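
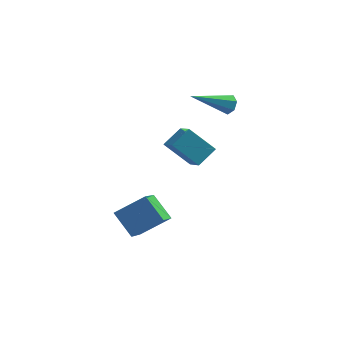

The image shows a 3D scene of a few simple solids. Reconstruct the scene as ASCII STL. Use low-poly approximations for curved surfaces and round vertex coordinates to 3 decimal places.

solid 
facet normal -0.737 0.060 0.674
outer loop
vertex -2.842 2.128 0.508
vertex -2.216 2.901 1.124
vertex -3.4 3.138 -0.192
endloop
endfacet
facet normal -0.535 -0.661 -0.526
outer loop
vertex -2.184 3.039 -1.304
vertex -2.842 2.128 0.508
vertex -3.4 3.138 -0.192
endloop
endfacet
facet normal -0.737 0.060 0.674
outer loop
vertex -3.4 3.138 -0.192
vertex -2.216 2.901 1.124
vertex -2.774 3.911 0.424
endloop
endfacet
facet normal -0.413 0.748 -0.519
outer loop
vertex -2.774 3.911 0.424
vertex -2.184 3.039 -1.304
vertex -3.4 3.138 -0.192
endloop
endfacet
facet normal 0.413 -0.748 0.519
outer loop
vertex -2.842 2.128 0.508
vertex -1.0 2.802 0.012
vertex -2.216 2.901 1.124
endloop
endfacet
facet normal -0.535 -0.661 -0.526
outer loop
vertex -1.626 2.029 -0.604
vertex -2.842 2.128 0.508
vertex -2.184 3.039 -1.304
endloop
endfacet
facet normal 0.413 -0.748 0.519
outer loop
vertex -1.626 2.029 -0.604
vertex -1.0 2.802 0.012
vertex -2.842 2.128 0.508
endloop
endfacet
facet normal 0.535 0.661 0.526
outer loop
vertex -2.216 2.901 1.124
vertex -1.0 2.802 0.012
vertex -2.774 3.911 0.424
endloop
endfacet
facet normal -0.413 0.748 -0.519
outer loop
vertex -1.558 3.812 -0.688
vertex -2.184 3.039 -1.304
vertex -2.774 3.911 0.424
endloop
endfacet
facet normal 0.535 0.661 0.526
outer loop
vertex -2.774 3.911 0.424
vertex -1.0 2.802 0.012
vertex -1.558 3.812 -0.688
endloop
endfacet
facet normal 0.737 -0.060 -0.674
outer loop
vertex -1.558 3.812 -0.688
vertex -1.626 2.029 -0.604
vertex -2.184 3.039 -1.304
endloop
endfacet
facet normal 0.737 -0.060 -0.674
outer loop
vertex -1.0 2.802 0.012
vertex -1.626 2.029 -0.604
vertex -1.558 3.812 -0.688
endloop
endfacet
facet normal -0.616 0.448 0.648
outer loop
vertex -3.508 -0.588 -1.018
vertex -3.468 1.099 -2.147
vertex -4.792 -1.125 -1.867
endloop
endfacet
facet normal -0.020 -0.831 0.556
outer loop
vertex -3.892 -1.779 -2.813
vertex -3.508 -0.588 -1.018
vertex -4.792 -1.125 -1.867
endloop
endfacet
facet normal -0.616 0.448 0.648
outer loop
vertex -4.792 -1.125 -1.867
vertex -3.468 1.099 -2.147
vertex -4.751 0.562 -2.995
endloop
endfacet
facet normal -0.787 -0.329 -0.521
outer loop
vertex -4.751 0.562 -2.995
vertex -3.892 -1.779 -2.813
vertex -4.792 -1.125 -1.867
endloop
endfacet
facet normal 0.787 0.330 0.521
outer loop
vertex -3.508 -0.588 -1.018
vertex -2.568 0.445 -3.093
vertex -3.468 1.099 -2.147
endloop
endfacet
facet normal -0.019 -0.831 0.556
outer loop
vertex -2.609 -1.242 -1.965
vertex -3.508 -0.588 -1.018
vertex -3.892 -1.779 -2.813
endloop
endfacet
facet normal 0.788 0.329 0.521
outer loop
vertex -2.609 -1.242 -1.965
vertex -2.568 0.445 -3.093
vertex -3.508 -0.588 -1.018
endloop
endfacet
facet normal 0.020 0.831 -0.556
outer loop
vertex -3.468 1.099 -2.147
vertex -2.568 0.445 -3.093
vertex -4.751 0.562 -2.995
endloop
endfacet
facet normal -0.788 -0.330 -0.520
outer loop
vertex -3.852 -0.092 -3.942
vertex -3.892 -1.779 -2.813
vertex -4.751 0.562 -2.995
endloop
endfacet
facet normal 0.020 0.831 -0.555
outer loop
vertex -4.751 0.562 -2.995
vertex -2.568 0.445 -3.093
vertex -3.852 -0.092 -3.942
endloop
endfacet
facet normal 0.616 -0.448 -0.648
outer loop
vertex -3.852 -0.092 -3.942
vertex -2.609 -1.242 -1.965
vertex -3.892 -1.779 -2.813
endloop
endfacet
facet normal 0.616 -0.448 -0.648
outer loop
vertex -2.568 0.445 -3.093
vertex -2.609 -1.242 -1.965
vertex -3.852 -0.092 -3.942
endloop
endfacet
facet normal 0.705 0.510 -0.493
outer loop
vertex -0.222 3.695 2.628
vertex -0.601 3.874 2.271
vertex -0.438 4.105 2.743
endloop
endfacet
facet normal 0.377 -0.061 0.924
outer loop
vertex -0.222 3.695 2.628
vertex -0.438 4.105 2.743
vertex -2.139 2.766 3.349
endloop
endfacet
facet normal 0.706 0.508 -0.493
outer loop
vertex -0.438 4.105 2.743
vertex -0.601 3.874 2.271
vertex -0.776 4.341 2.502
endloop
endfacet
facet normal -0.168 0.576 0.800
outer loop
vertex -0.438 4.105 2.743
vertex -0.776 4.341 2.502
vertex -2.139 2.766 3.349
endloop
endfacet
facet normal 0.706 0.509 -0.494
outer loop
vertex -0.776 4.341 2.502
vertex -0.601 3.874 2.271
vertex -0.982 4.225 2.088
endloop
endfacet
facet normal -0.704 0.693 0.156
outer loop
vertex -0.776 4.341 2.502
vertex -0.982 4.225 2.088
vertex -2.139 2.766 3.349
endloop
endfacet
facet normal 0.705 0.507 -0.496
outer loop
vertex -0.982 4.225 2.088
vertex -0.601 3.874 2.271
vertex -0.902 3.844 1.812
endloop
endfacet
facet normal -0.828 0.205 -0.523
outer loop
vertex -0.982 4.225 2.088
vertex -0.902 3.844 1.812
vertex -2.139 2.766 3.349
endloop
endfacet
facet normal 0.705 0.508 -0.495
outer loop
vertex -0.902 3.844 1.812
vertex -0.601 3.874 2.271
vertex -0.594 3.485 1.882
endloop
endfacet
facet normal -0.446 -0.524 -0.726
outer loop
vertex -0.902 3.844 1.812
vertex -0.594 3.485 1.882
vertex -2.139 2.766 3.349
endloop
endfacet
facet normal 0.706 0.507 -0.495
outer loop
vertex -0.594 3.485 1.882
vertex -0.601 3.874 2.271
vertex -0.292 3.419 2.245
endloop
endfacet
facet normal 0.154 -0.942 -0.299
outer loop
vertex -0.594 3.485 1.882
vertex -0.292 3.419 2.245
vertex -2.139 2.766 3.349
endloop
endfacet
facet normal 0.706 0.507 -0.495
outer loop
vertex -0.292 3.419 2.245
vertex -0.601 3.874 2.271
vertex -0.222 3.695 2.628
endloop
endfacet
facet normal 0.520 -0.735 0.435
outer loop
vertex -0.292 3.419 2.245
vertex -0.222 3.695 2.628
vertex -2.139 2.766 3.349
endloop
endfacet

endsolid


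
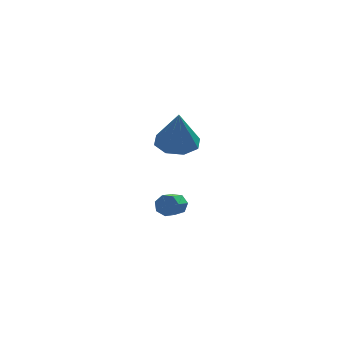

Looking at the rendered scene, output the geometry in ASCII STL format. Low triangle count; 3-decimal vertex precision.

solid 
facet normal 0.567 0.614 -0.548
outer loop
vertex 3.792 -2.594 -2.899
vertex 3.465 -2.698 -3.354
vertex 3.406 -2.291 -2.959
endloop
endfacet
facet normal 0.262 0.497 0.827
outer loop
vertex 3.792 -2.594 -2.899
vertex 3.406 -2.291 -2.959
vertex 3.123 -3.319 -2.252
endloop
endfacet
facet normal 0.262 0.497 0.827
outer loop
vertex 3.123 -3.319 -2.252
vertex 3.406 -2.291 -2.959
vertex 2.737 -3.016 -2.312
endloop
endfacet
facet normal -0.567 -0.614 0.549
outer loop
vertex 3.123 -3.319 -2.252
vertex 2.737 -3.016 -2.312
vertex 2.795 -3.422 -2.706
endloop
endfacet
facet normal 0.567 0.614 -0.548
outer loop
vertex 3.406 -2.291 -2.959
vertex 3.465 -2.698 -3.354
vertex 3.064 -2.294 -3.316
endloop
endfacet
facet normal -0.447 0.789 0.422
outer loop
vertex 3.406 -2.291 -2.959
vertex 3.064 -2.294 -3.316
vertex 2.737 -3.016 -2.312
endloop
endfacet
facet normal -0.447 0.789 0.422
outer loop
vertex 2.737 -3.016 -2.312
vertex 3.064 -2.294 -3.316
vertex 2.395 -3.019 -2.669
endloop
endfacet
facet normal -0.568 -0.614 0.549
outer loop
vertex 2.737 -3.016 -2.312
vertex 2.395 -3.019 -2.669
vertex 2.795 -3.422 -2.706
endloop
endfacet
facet normal 0.567 0.615 -0.548
outer loop
vertex 3.064 -2.294 -3.316
vertex 3.465 -2.698 -3.354
vertex 3.024 -2.601 -3.702
endloop
endfacet
facet normal -0.820 0.487 -0.302
outer loop
vertex 3.064 -2.294 -3.316
vertex 3.024 -2.601 -3.702
vertex 2.395 -3.019 -2.669
endloop
endfacet
facet normal -0.819 0.488 -0.302
outer loop
vertex 2.395 -3.019 -2.669
vertex 3.024 -2.601 -3.702
vertex 2.354 -3.326 -3.054
endloop
endfacet
facet normal -0.567 -0.613 0.550
outer loop
vertex 2.395 -3.019 -2.669
vertex 2.354 -3.326 -3.054
vertex 2.795 -3.422 -2.706
endloop
endfacet
facet normal 0.568 0.614 -0.548
outer loop
vertex 3.024 -2.601 -3.702
vertex 3.465 -2.698 -3.354
vertex 3.316 -2.981 -3.825
endloop
endfacet
facet normal -0.574 -0.183 -0.798
outer loop
vertex 3.024 -2.601 -3.702
vertex 3.316 -2.981 -3.825
vertex 2.354 -3.326 -3.054
endloop
endfacet
facet normal -0.575 -0.181 -0.798
outer loop
vertex 2.354 -3.326 -3.054
vertex 3.316 -2.981 -3.825
vertex 2.646 -3.706 -3.178
endloop
endfacet
facet normal -0.567 -0.615 0.549
outer loop
vertex 2.354 -3.326 -3.054
vertex 2.646 -3.706 -3.178
vertex 2.795 -3.422 -2.706
endloop
endfacet
facet normal 0.566 0.615 -0.549
outer loop
vertex 3.316 -2.981 -3.825
vertex 3.465 -2.698 -3.354
vertex 3.72 -3.147 -3.594
endloop
endfacet
facet normal 0.103 -0.714 -0.693
outer loop
vertex 3.316 -2.981 -3.825
vertex 3.72 -3.147 -3.594
vertex 2.646 -3.706 -3.178
endloop
endfacet
facet normal 0.104 -0.714 -0.692
outer loop
vertex 2.646 -3.706 -3.178
vertex 3.72 -3.147 -3.594
vertex 3.05 -3.872 -2.946
endloop
endfacet
facet normal -0.567 -0.614 0.549
outer loop
vertex 2.646 -3.706 -3.178
vertex 3.05 -3.872 -2.946
vertex 2.795 -3.422 -2.706
endloop
endfacet
facet normal 0.568 0.615 -0.547
outer loop
vertex 3.72 -3.147 -3.594
vertex 3.465 -2.698 -3.354
vertex 3.932 -2.975 -3.181
endloop
endfacet
facet normal 0.703 -0.708 -0.066
outer loop
vertex 3.72 -3.147 -3.594
vertex 3.932 -2.975 -3.181
vertex 3.05 -3.872 -2.946
endloop
endfacet
facet normal 0.703 -0.708 -0.066
outer loop
vertex 3.05 -3.872 -2.946
vertex 3.932 -2.975 -3.181
vertex 3.262 -3.7 -2.534
endloop
endfacet
facet normal -0.568 -0.614 0.548
outer loop
vertex 3.05 -3.872 -2.946
vertex 3.262 -3.7 -2.534
vertex 2.795 -3.422 -2.706
endloop
endfacet
facet normal 0.567 0.614 -0.548
outer loop
vertex 3.932 -2.975 -3.181
vertex 3.465 -2.698 -3.354
vertex 3.792 -2.594 -2.899
endloop
endfacet
facet normal 0.773 -0.169 0.612
outer loop
vertex 3.932 -2.975 -3.181
vertex 3.792 -2.594 -2.899
vertex 3.262 -3.7 -2.534
endloop
endfacet
facet normal 0.774 -0.169 0.610
outer loop
vertex 3.262 -3.7 -2.534
vertex 3.792 -2.594 -2.899
vertex 3.123 -3.319 -2.252
endloop
endfacet
facet normal -0.567 -0.614 0.549
outer loop
vertex 3.262 -3.7 -2.534
vertex 3.123 -3.319 -2.252
vertex 2.795 -3.422 -2.706
endloop
endfacet
facet normal -0.014 0.091 -0.996
outer loop
vertex 3.927 -4.333 1.467
vertex 3.227 -3.595 1.544
vertex 4.247 -3.624 1.527
endloop
endfacet
facet normal 0.821 -0.405 0.402
outer loop
vertex 3.927 -4.333 1.467
vertex 4.247 -3.624 1.527
vertex 3.253 -3.765 3.416
endloop
endfacet
facet normal -0.014 0.091 -0.996
outer loop
vertex 4.247 -3.624 1.527
vertex 3.227 -3.595 1.544
vertex 3.969 -2.897 1.597
endloop
endfacet
facet normal 0.842 0.277 0.464
outer loop
vertex 4.247 -3.624 1.527
vertex 3.969 -2.897 1.597
vertex 3.253 -3.765 3.416
endloop
endfacet
facet normal -0.013 0.090 -0.996
outer loop
vertex 3.969 -2.897 1.597
vertex 3.227 -3.595 1.544
vertex 3.257 -2.58 1.635
endloop
endfacet
facet normal 0.371 0.773 0.515
outer loop
vertex 3.969 -2.897 1.597
vertex 3.257 -2.58 1.635
vertex 3.253 -3.765 3.416
endloop
endfacet
facet normal -0.014 0.090 -0.996
outer loop
vertex 3.257 -2.58 1.635
vertex 3.227 -3.595 1.544
vertex 2.527 -2.857 1.62
endloop
endfacet
facet normal -0.311 0.792 0.526
outer loop
vertex 3.257 -2.58 1.635
vertex 2.527 -2.857 1.62
vertex 3.253 -3.765 3.416
endloop
endfacet
facet normal -0.014 0.089 -0.996
outer loop
vertex 2.527 -2.857 1.62
vertex 3.227 -3.595 1.544
vertex 2.208 -3.567 1.561
endloop
endfacet
facet normal -0.809 0.323 0.490
outer loop
vertex 2.527 -2.857 1.62
vertex 2.208 -3.567 1.561
vertex 3.253 -3.765 3.416
endloop
endfacet
facet normal -0.014 0.091 -0.996
outer loop
vertex 2.208 -3.567 1.561
vertex 3.227 -3.595 1.544
vertex 2.485 -4.293 1.491
endloop
endfacet
facet normal -0.829 -0.358 0.429
outer loop
vertex 2.208 -3.567 1.561
vertex 2.485 -4.293 1.491
vertex 3.253 -3.765 3.416
endloop
endfacet
facet normal -0.014 0.091 -0.996
outer loop
vertex 2.485 -4.293 1.491
vertex 3.227 -3.595 1.544
vertex 3.197 -4.611 1.452
endloop
endfacet
facet normal -0.360 -0.853 0.378
outer loop
vertex 2.485 -4.293 1.491
vertex 3.197 -4.611 1.452
vertex 3.253 -3.765 3.416
endloop
endfacet
facet normal -0.014 0.091 -0.996
outer loop
vertex 3.197 -4.611 1.452
vertex 3.227 -3.595 1.544
vertex 3.927 -4.333 1.467
endloop
endfacet
facet normal 0.325 -0.872 0.366
outer loop
vertex 3.197 -4.611 1.452
vertex 3.927 -4.333 1.467
vertex 3.253 -3.765 3.416
endloop
endfacet

endsolid


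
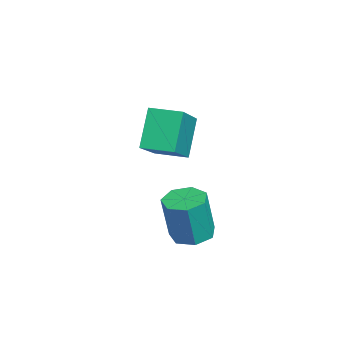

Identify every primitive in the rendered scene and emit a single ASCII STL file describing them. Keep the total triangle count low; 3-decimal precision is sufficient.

solid 
facet normal -0.811 0.232 -0.537
outer loop
vertex -3.147 -3.012 1.84
vertex -2.872 -2.135 1.803
vertex -2.489 -3.265 0.737
endloop
endfacet
facet normal -0.299 -0.953 0.040
outer loop
vertex -0.948 -3.705 1.757
vertex -3.147 -3.012 1.84
vertex -2.489 -3.265 0.737
endloop
endfacet
facet normal -0.812 0.231 -0.537
outer loop
vertex -2.489 -3.265 0.737
vertex -2.872 -2.135 1.803
vertex -2.214 -2.388 0.699
endloop
endfacet
facet normal 0.502 -0.194 -0.843
outer loop
vertex -2.214 -2.388 0.699
vertex -0.948 -3.705 1.757
vertex -2.489 -3.265 0.737
endloop
endfacet
facet normal -0.503 0.193 0.843
outer loop
vertex -3.147 -3.012 1.84
vertex -1.331 -2.575 2.823
vertex -2.872 -2.135 1.803
endloop
endfacet
facet normal -0.299 -0.953 0.040
outer loop
vertex -1.606 -3.452 2.861
vertex -3.147 -3.012 1.84
vertex -0.948 -3.705 1.757
endloop
endfacet
facet normal -0.503 0.194 0.842
outer loop
vertex -1.606 -3.452 2.861
vertex -1.331 -2.575 2.823
vertex -3.147 -3.012 1.84
endloop
endfacet
facet normal 0.299 0.953 -0.040
outer loop
vertex -2.872 -2.135 1.803
vertex -1.331 -2.575 2.823
vertex -2.214 -2.388 0.699
endloop
endfacet
facet normal 0.503 -0.193 -0.842
outer loop
vertex -0.673 -2.828 1.72
vertex -0.948 -3.705 1.757
vertex -2.214 -2.388 0.699
endloop
endfacet
facet normal 0.299 0.953 -0.040
outer loop
vertex -2.214 -2.388 0.699
vertex -1.331 -2.575 2.823
vertex -0.673 -2.828 1.72
endloop
endfacet
facet normal 0.811 -0.232 0.537
outer loop
vertex -0.673 -2.828 1.72
vertex -1.606 -3.452 2.861
vertex -0.948 -3.705 1.757
endloop
endfacet
facet normal 0.811 -0.231 0.537
outer loop
vertex -1.331 -2.575 2.823
vertex -1.606 -3.452 2.861
vertex -0.673 -2.828 1.72
endloop
endfacet
facet normal -0.136 0.157 -0.978
outer loop
vertex -0.431 -1.873 -1.294
vertex -0.787 -2.368 -1.324
vertex -0.947 -1.791 -1.209
endloop
endfacet
facet normal 0.177 0.975 0.133
outer loop
vertex -0.431 -1.873 -1.294
vertex -0.947 -1.791 -1.209
vertex -0.238 -2.097 0.095
endloop
endfacet
facet normal 0.177 0.975 0.133
outer loop
vertex -0.238 -2.097 0.095
vertex -0.947 -1.791 -1.209
vertex -0.754 -2.015 0.18
endloop
endfacet
facet normal 0.136 -0.159 0.978
outer loop
vertex -0.238 -2.097 0.095
vertex -0.754 -2.015 0.18
vertex -0.593 -2.592 0.064
endloop
endfacet
facet normal -0.135 0.157 -0.978
outer loop
vertex -0.947 -1.791 -1.209
vertex -0.787 -2.368 -1.324
vertex -1.342 -2.143 -1.211
endloop
endfacet
facet normal -0.651 0.730 0.208
outer loop
vertex -0.947 -1.791 -1.209
vertex -1.342 -2.143 -1.211
vertex -0.754 -2.015 0.18
endloop
endfacet
facet normal -0.651 0.730 0.208
outer loop
vertex -0.754 -2.015 0.18
vertex -1.342 -2.143 -1.211
vertex -1.149 -2.367 0.178
endloop
endfacet
facet normal 0.136 -0.159 0.978
outer loop
vertex -0.754 -2.015 0.18
vertex -1.149 -2.367 0.178
vertex -0.593 -2.592 0.064
endloop
endfacet
facet normal -0.135 0.157 -0.978
outer loop
vertex -1.342 -2.143 -1.211
vertex -0.787 -2.368 -1.324
vertex -1.319 -2.665 -1.298
endloop
endfacet
facet normal -0.990 -0.065 0.127
outer loop
vertex -1.342 -2.143 -1.211
vertex -1.319 -2.665 -1.298
vertex -1.149 -2.367 0.178
endloop
endfacet
facet normal -0.990 -0.065 0.127
outer loop
vertex -1.149 -2.367 0.178
vertex -1.319 -2.665 -1.298
vertex -1.126 -2.889 0.09
endloop
endfacet
facet normal 0.136 -0.159 0.978
outer loop
vertex -1.149 -2.367 0.178
vertex -1.126 -2.889 0.09
vertex -0.593 -2.592 0.064
endloop
endfacet
facet normal -0.136 0.158 -0.978
outer loop
vertex -1.319 -2.665 -1.298
vertex -0.787 -2.368 -1.324
vertex -0.895 -2.963 -1.405
endloop
endfacet
facet normal -0.583 -0.811 -0.050
outer loop
vertex -1.319 -2.665 -1.298
vertex -0.895 -2.963 -1.405
vertex -1.126 -2.889 0.09
endloop
endfacet
facet normal -0.583 -0.811 -0.050
outer loop
vertex -1.126 -2.889 0.09
vertex -0.895 -2.963 -1.405
vertex -0.702 -3.187 -0.017
endloop
endfacet
facet normal 0.136 -0.158 0.978
outer loop
vertex -1.126 -2.889 0.09
vertex -0.702 -3.187 -0.017
vertex -0.593 -2.592 0.064
endloop
endfacet
facet normal -0.138 0.158 -0.978
outer loop
vertex -0.895 -2.963 -1.405
vertex -0.787 -2.368 -1.324
vertex -0.389 -2.813 -1.452
endloop
endfacet
facet normal 0.263 -0.946 -0.189
outer loop
vertex -0.895 -2.963 -1.405
vertex -0.389 -2.813 -1.452
vertex -0.702 -3.187 -0.017
endloop
endfacet
facet normal 0.263 -0.946 -0.189
outer loop
vertex -0.702 -3.187 -0.017
vertex -0.389 -2.813 -1.452
vertex -0.196 -3.037 -0.063
endloop
endfacet
facet normal 0.136 -0.158 0.978
outer loop
vertex -0.702 -3.187 -0.017
vertex -0.196 -3.037 -0.063
vertex -0.593 -2.592 0.064
endloop
endfacet
facet normal -0.137 0.159 -0.978
outer loop
vertex -0.389 -2.813 -1.452
vertex -0.787 -2.368 -1.324
vertex -0.183 -2.328 -1.402
endloop
endfacet
facet normal 0.911 -0.368 -0.186
outer loop
vertex -0.389 -2.813 -1.452
vertex -0.183 -2.328 -1.402
vertex -0.196 -3.037 -0.063
endloop
endfacet
facet normal 0.911 -0.368 -0.186
outer loop
vertex -0.196 -3.037 -0.063
vertex -0.183 -2.328 -1.402
vertex 0.01 -2.552 -0.013
endloop
endfacet
facet normal 0.135 -0.158 0.978
outer loop
vertex -0.196 -3.037 -0.063
vertex 0.01 -2.552 -0.013
vertex -0.593 -2.592 0.064
endloop
endfacet
facet normal -0.137 0.158 -0.978
outer loop
vertex -0.183 -2.328 -1.402
vertex -0.787 -2.368 -1.324
vertex -0.431 -1.873 -1.294
endloop
endfacet
facet normal 0.873 0.486 -0.043
outer loop
vertex -0.183 -2.328 -1.402
vertex -0.431 -1.873 -1.294
vertex 0.01 -2.552 -0.013
endloop
endfacet
facet normal 0.873 0.486 -0.043
outer loop
vertex 0.01 -2.552 -0.013
vertex -0.431 -1.873 -1.294
vertex -0.238 -2.097 0.095
endloop
endfacet
facet normal 0.135 -0.158 0.978
outer loop
vertex 0.01 -2.552 -0.013
vertex -0.238 -2.097 0.095
vertex -0.593 -2.592 0.064
endloop
endfacet

endsolid


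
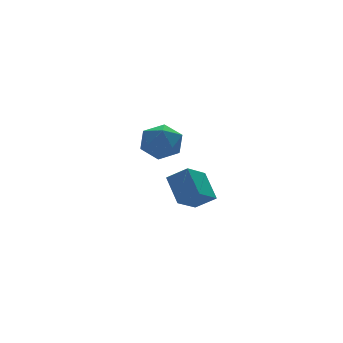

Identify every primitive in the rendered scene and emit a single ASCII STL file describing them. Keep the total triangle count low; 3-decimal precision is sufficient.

solid 
facet normal -0.704 -0.176 0.688
outer loop
vertex 2.467 3.348 4.632
vertex 2.199 2.344 4.101
vertex 3.012 2.363 4.938
endloop
endfacet
facet normal -0.168 0.206 0.964
outer loop
vertex 2.467 3.348 4.632
vertex 3.012 2.363 4.938
vertex 3.617 3.355 4.831
endloop
endfacet
facet normal -0.106 0.806 0.583
outer loop
vertex 2.467 3.348 4.632
vertex 3.617 3.355 4.831
vertex 3.177 3.95 3.928
endloop
endfacet
facet normal -0.603 0.794 0.071
outer loop
vertex 2.467 3.348 4.632
vertex 3.177 3.95 3.928
vertex 2.301 3.325 3.477
endloop
endfacet
facet normal -0.973 0.188 0.136
outer loop
vertex 2.467 3.348 4.632
vertex 2.301 3.325 3.477
vertex 2.199 2.344 4.101
endloop
endfacet
facet normal 0.434 -0.169 0.885
outer loop
vertex 3.617 3.355 4.831
vertex 3.012 2.363 4.938
vertex 4.059 2.355 4.423
endloop
endfacet
facet normal -0.434 -0.787 0.439
outer loop
vertex 3.012 2.363 4.938
vertex 2.199 2.344 4.101
vertex 3.183 1.73 3.972
endloop
endfacet
facet normal -0.869 -0.199 -0.454
outer loop
vertex 2.199 2.344 4.101
vertex 2.301 3.325 3.477
vertex 2.743 2.325 3.069
endloop
endfacet
facet normal -0.270 0.783 -0.561
outer loop
vertex 2.301 3.325 3.477
vertex 3.177 3.95 3.928
vertex 3.348 3.317 2.962
endloop
endfacet
facet normal 0.535 0.801 0.267
outer loop
vertex 3.177 3.95 3.928
vertex 3.617 3.355 4.831
vertex 4.161 3.336 3.799
endloop
endfacet
facet normal 0.603 -0.794 -0.071
outer loop
vertex 3.893 2.332 3.268
vertex 4.059 2.355 4.423
vertex 3.183 1.73 3.972
endloop
endfacet
facet normal 0.106 -0.806 -0.583
outer loop
vertex 3.893 2.332 3.268
vertex 3.183 1.73 3.972
vertex 2.743 2.325 3.069
endloop
endfacet
facet normal 0.168 -0.206 -0.964
outer loop
vertex 3.893 2.332 3.268
vertex 2.743 2.325 3.069
vertex 3.348 3.317 2.962
endloop
endfacet
facet normal 0.704 0.176 -0.688
outer loop
vertex 3.893 2.332 3.268
vertex 3.348 3.317 2.962
vertex 4.161 3.336 3.799
endloop
endfacet
facet normal 0.973 -0.188 -0.136
outer loop
vertex 3.893 2.332 3.268
vertex 4.161 3.336 3.799
vertex 4.059 2.355 4.423
endloop
endfacet
facet normal 0.270 -0.783 0.561
outer loop
vertex 3.183 1.73 3.972
vertex 4.059 2.355 4.423
vertex 3.012 2.363 4.938
endloop
endfacet
facet normal -0.535 -0.801 -0.267
outer loop
vertex 2.743 2.325 3.069
vertex 3.183 1.73 3.972
vertex 2.199 2.344 4.101
endloop
endfacet
facet normal -0.434 0.169 -0.885
outer loop
vertex 3.348 3.317 2.962
vertex 2.743 2.325 3.069
vertex 2.301 3.325 3.477
endloop
endfacet
facet normal 0.434 0.787 -0.439
outer loop
vertex 4.161 3.336 3.799
vertex 3.348 3.317 2.962
vertex 3.177 3.95 3.928
endloop
endfacet
facet normal 0.869 0.199 0.454
outer loop
vertex 4.059 2.355 4.423
vertex 4.161 3.336 3.799
vertex 3.617 3.355 4.831
endloop
endfacet
facet normal -0.771 -0.376 0.514
outer loop
vertex 1.588 -3.841 3.626
vertex 1.681 -2.581 4.687
vertex 0.833 -3.217 2.95
endloop
endfacet
facet normal -0.056 -0.764 -0.643
outer loop
vertex 2.059 -2.619 2.133
vertex 1.588 -3.841 3.626
vertex 0.833 -3.217 2.95
endloop
endfacet
facet normal -0.771 -0.376 0.514
outer loop
vertex 0.833 -3.217 2.95
vertex 1.681 -2.581 4.687
vertex 0.926 -1.957 4.012
endloop
endfacet
facet normal -0.634 0.525 -0.567
outer loop
vertex 0.926 -1.957 4.012
vertex 2.059 -2.619 2.133
vertex 0.833 -3.217 2.95
endloop
endfacet
facet normal 0.634 -0.525 0.568
outer loop
vertex 1.588 -3.841 3.626
vertex 2.907 -1.983 3.87
vertex 1.681 -2.581 4.687
endloop
endfacet
facet normal -0.056 -0.764 -0.643
outer loop
vertex 2.814 -3.243 2.808
vertex 1.588 -3.841 3.626
vertex 2.059 -2.619 2.133
endloop
endfacet
facet normal 0.635 -0.525 0.567
outer loop
vertex 2.814 -3.243 2.808
vertex 2.907 -1.983 3.87
vertex 1.588 -3.841 3.626
endloop
endfacet
facet normal 0.056 0.764 0.643
outer loop
vertex 1.681 -2.581 4.687
vertex 2.907 -1.983 3.87
vertex 0.926 -1.957 4.012
endloop
endfacet
facet normal -0.635 0.525 -0.567
outer loop
vertex 2.152 -1.359 3.194
vertex 2.059 -2.619 2.133
vertex 0.926 -1.957 4.012
endloop
endfacet
facet normal 0.056 0.764 0.643
outer loop
vertex 0.926 -1.957 4.012
vertex 2.907 -1.983 3.87
vertex 2.152 -1.359 3.194
endloop
endfacet
facet normal 0.771 0.376 -0.514
outer loop
vertex 2.152 -1.359 3.194
vertex 2.814 -3.243 2.808
vertex 2.059 -2.619 2.133
endloop
endfacet
facet normal 0.771 0.376 -0.514
outer loop
vertex 2.907 -1.983 3.87
vertex 2.814 -3.243 2.808
vertex 2.152 -1.359 3.194
endloop
endfacet

endsolid


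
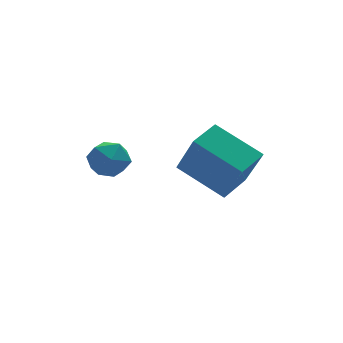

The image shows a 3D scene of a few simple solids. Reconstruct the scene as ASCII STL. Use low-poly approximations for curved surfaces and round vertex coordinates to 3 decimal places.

solid 
facet normal -0.544 0.630 0.554
outer loop
vertex -0.601 0.808 -2.754
vertex -0.488 0.378 -2.154
vertex -0.011 0.93 -2.314
endloop
endfacet
facet normal -0.218 0.976 0.021
outer loop
vertex -0.601 0.808 -2.754
vertex -0.011 0.93 -2.314
vertex 0.064 0.963 -3.056
endloop
endfacet
facet normal -0.428 0.682 -0.593
outer loop
vertex -0.601 0.808 -2.754
vertex 0.064 0.963 -3.056
vertex -0.367 0.432 -3.355
endloop
endfacet
facet normal -0.884 0.155 -0.441
outer loop
vertex -0.601 0.808 -2.754
vertex -0.367 0.432 -3.355
vertex -0.708 0.071 -2.798
endloop
endfacet
facet normal -0.956 0.123 0.268
outer loop
vertex -0.601 0.808 -2.754
vertex -0.708 0.071 -2.798
vertex -0.488 0.378 -2.154
endloop
endfacet
facet normal 0.485 0.870 0.088
outer loop
vertex 0.064 0.963 -3.056
vertex -0.011 0.93 -2.314
vertex 0.588 0.629 -2.642
endloop
endfacet
facet normal -0.042 0.312 0.949
outer loop
vertex -0.011 0.93 -2.314
vertex -0.488 0.378 -2.154
vertex 0.247 0.268 -2.085
endloop
endfacet
facet normal -0.709 -0.511 0.486
outer loop
vertex -0.488 0.378 -2.154
vertex -0.708 0.071 -2.798
vertex -0.184 -0.263 -2.384
endloop
endfacet
facet normal -0.593 -0.460 -0.661
outer loop
vertex -0.708 0.071 -2.798
vertex -0.367 0.432 -3.355
vertex -0.109 -0.23 -3.126
endloop
endfacet
facet normal 0.144 0.394 -0.908
outer loop
vertex -0.367 0.432 -3.355
vertex 0.064 0.963 -3.056
vertex 0.368 0.322 -3.286
endloop
endfacet
facet normal 0.884 -0.155 0.441
outer loop
vertex 0.481 -0.108 -2.686
vertex 0.588 0.629 -2.642
vertex 0.247 0.268 -2.085
endloop
endfacet
facet normal 0.428 -0.682 0.593
outer loop
vertex 0.481 -0.108 -2.686
vertex 0.247 0.268 -2.085
vertex -0.184 -0.263 -2.384
endloop
endfacet
facet normal 0.218 -0.976 -0.021
outer loop
vertex 0.481 -0.108 -2.686
vertex -0.184 -0.263 -2.384
vertex -0.109 -0.23 -3.126
endloop
endfacet
facet normal 0.544 -0.630 -0.554
outer loop
vertex 0.481 -0.108 -2.686
vertex -0.109 -0.23 -3.126
vertex 0.368 0.322 -3.286
endloop
endfacet
facet normal 0.956 -0.123 -0.268
outer loop
vertex 0.481 -0.108 -2.686
vertex 0.368 0.322 -3.286
vertex 0.588 0.629 -2.642
endloop
endfacet
facet normal 0.593 0.460 0.661
outer loop
vertex 0.247 0.268 -2.085
vertex 0.588 0.629 -2.642
vertex -0.011 0.93 -2.314
endloop
endfacet
facet normal -0.144 -0.394 0.908
outer loop
vertex -0.184 -0.263 -2.384
vertex 0.247 0.268 -2.085
vertex -0.488 0.378 -2.154
endloop
endfacet
facet normal -0.485 -0.870 -0.088
outer loop
vertex -0.109 -0.23 -3.126
vertex -0.184 -0.263 -2.384
vertex -0.708 0.071 -2.798
endloop
endfacet
facet normal 0.042 -0.312 -0.949
outer loop
vertex 0.368 0.322 -3.286
vertex -0.109 -0.23 -3.126
vertex -0.367 0.432 -3.355
endloop
endfacet
facet normal 0.709 0.511 -0.486
outer loop
vertex 0.588 0.629 -2.642
vertex 0.368 0.322 -3.286
vertex 0.064 0.963 -3.056
endloop
endfacet
facet normal -0.817 -0.554 -0.162
outer loop
vertex 3.238 -1.815 -2.761
vertex 2.222 -0.555 -1.95
vertex 3.011 -1.048 -4.238
endloop
endfacet
facet normal 0.561 -0.696 -0.448
outer loop
vertex 3.958 -0.405 -4.05
vertex 3.238 -1.815 -2.761
vertex 3.011 -1.048 -4.238
endloop
endfacet
facet normal -0.816 -0.554 -0.162
outer loop
vertex 3.011 -1.048 -4.238
vertex 2.222 -0.555 -1.95
vertex 1.995 0.212 -3.428
endloop
endfacet
facet normal -0.135 0.456 -0.879
outer loop
vertex 1.995 0.212 -3.428
vertex 3.958 -0.405 -4.05
vertex 3.011 -1.048 -4.238
endloop
endfacet
facet normal 0.136 -0.457 0.879
outer loop
vertex 3.238 -1.815 -2.761
vertex 3.169 0.088 -1.762
vertex 2.222 -0.555 -1.95
endloop
endfacet
facet normal 0.562 -0.696 -0.447
outer loop
vertex 4.185 -1.172 -2.572
vertex 3.238 -1.815 -2.761
vertex 3.958 -0.405 -4.05
endloop
endfacet
facet normal 0.135 -0.457 0.879
outer loop
vertex 4.185 -1.172 -2.572
vertex 3.169 0.088 -1.762
vertex 3.238 -1.815 -2.761
endloop
endfacet
facet normal -0.561 0.696 0.447
outer loop
vertex 2.222 -0.555 -1.95
vertex 3.169 0.088 -1.762
vertex 1.995 0.212 -3.428
endloop
endfacet
facet normal -0.135 0.457 -0.879
outer loop
vertex 2.942 0.855 -3.239
vertex 3.958 -0.405 -4.05
vertex 1.995 0.212 -3.428
endloop
endfacet
facet normal -0.562 0.696 0.448
outer loop
vertex 1.995 0.212 -3.428
vertex 3.169 0.088 -1.762
vertex 2.942 0.855 -3.239
endloop
endfacet
facet normal 0.817 0.554 0.162
outer loop
vertex 2.942 0.855 -3.239
vertex 4.185 -1.172 -2.572
vertex 3.958 -0.405 -4.05
endloop
endfacet
facet normal 0.816 0.554 0.162
outer loop
vertex 3.169 0.088 -1.762
vertex 4.185 -1.172 -2.572
vertex 2.942 0.855 -3.239
endloop
endfacet

endsolid


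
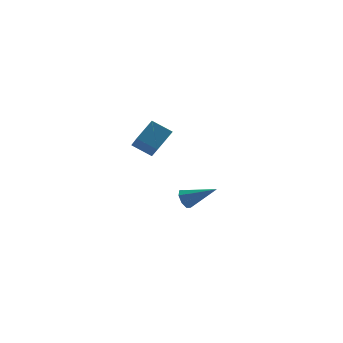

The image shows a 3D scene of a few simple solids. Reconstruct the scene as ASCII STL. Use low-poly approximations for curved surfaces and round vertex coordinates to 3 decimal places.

solid 
facet normal -0.734 0.466 0.493
outer loop
vertex -3.192 -1.134 4.84
vertex -3.124 0.376 3.515
vertex -4.242 -1.858 3.961
endloop
endfacet
facet normal -0.034 -0.751 0.659
outer loop
vertex -3.236 -2.496 3.285
vertex -3.192 -1.134 4.84
vertex -4.242 -1.858 3.961
endloop
endfacet
facet normal -0.734 0.466 0.494
outer loop
vertex -4.242 -1.858 3.961
vertex -3.124 0.376 3.515
vertex -4.175 -0.348 2.636
endloop
endfacet
facet normal -0.678 -0.468 -0.567
outer loop
vertex -4.175 -0.348 2.636
vertex -3.236 -2.496 3.285
vertex -4.242 -1.858 3.961
endloop
endfacet
facet normal 0.678 0.467 0.568
outer loop
vertex -3.192 -1.134 4.84
vertex -2.118 -0.262 2.839
vertex -3.124 0.376 3.515
endloop
endfacet
facet normal -0.034 -0.751 0.659
outer loop
vertex -2.185 -1.772 4.164
vertex -3.192 -1.134 4.84
vertex -3.236 -2.496 3.285
endloop
endfacet
facet normal 0.677 0.468 0.568
outer loop
vertex -2.185 -1.772 4.164
vertex -2.118 -0.262 2.839
vertex -3.192 -1.134 4.84
endloop
endfacet
facet normal 0.034 0.751 -0.659
outer loop
vertex -3.124 0.376 3.515
vertex -2.118 -0.262 2.839
vertex -4.175 -0.348 2.636
endloop
endfacet
facet normal -0.677 -0.468 -0.568
outer loop
vertex -3.168 -0.986 1.96
vertex -3.236 -2.496 3.285
vertex -4.175 -0.348 2.636
endloop
endfacet
facet normal 0.034 0.751 -0.659
outer loop
vertex -4.175 -0.348 2.636
vertex -2.118 -0.262 2.839
vertex -3.168 -0.986 1.96
endloop
endfacet
facet normal 0.734 -0.466 -0.494
outer loop
vertex -3.168 -0.986 1.96
vertex -2.185 -1.772 4.164
vertex -3.236 -2.496 3.285
endloop
endfacet
facet normal 0.734 -0.466 -0.494
outer loop
vertex -2.118 -0.262 2.839
vertex -2.185 -1.772 4.164
vertex -3.168 -0.986 1.96
endloop
endfacet
facet normal -0.777 0.394 -0.491
outer loop
vertex 0.197 2.901 -4.569
vertex -0.263 2.638 -4.052
vertex 0.115 3.267 -4.145
endloop
endfacet
facet normal 0.818 0.504 -0.277
outer loop
vertex 0.197 2.901 -4.569
vertex 0.115 3.267 -4.145
vertex 1.423 1.782 -2.988
endloop
endfacet
facet normal -0.777 0.395 -0.490
outer loop
vertex 0.115 3.267 -4.145
vertex -0.263 2.638 -4.052
vertex -0.188 3.265 -3.666
endloop
endfacet
facet normal 0.550 0.758 0.351
outer loop
vertex 0.115 3.267 -4.145
vertex -0.188 3.265 -3.666
vertex 1.423 1.782 -2.988
endloop
endfacet
facet normal -0.777 0.395 -0.490
outer loop
vertex -0.188 3.265 -3.666
vertex -0.263 2.638 -4.052
vertex -0.535 2.895 -3.414
endloop
endfacet
facet normal 0.095 0.498 0.862
outer loop
vertex -0.188 3.265 -3.666
vertex -0.535 2.895 -3.414
vertex 1.423 1.782 -2.988
endloop
endfacet
facet normal -0.777 0.395 -0.490
outer loop
vertex -0.535 2.895 -3.414
vertex -0.263 2.638 -4.052
vertex -0.723 2.375 -3.535
endloop
endfacet
facet normal -0.277 -0.122 0.953
outer loop
vertex -0.535 2.895 -3.414
vertex -0.723 2.375 -3.535
vertex 1.423 1.782 -2.988
endloop
endfacet
facet normal -0.777 0.395 -0.491
outer loop
vertex -0.723 2.375 -3.535
vertex -0.263 2.638 -4.052
vertex -0.641 2.008 -3.96
endloop
endfacet
facet normal -0.351 -0.741 0.572
outer loop
vertex -0.723 2.375 -3.535
vertex -0.641 2.008 -3.96
vertex 1.423 1.782 -2.988
endloop
endfacet
facet normal -0.777 0.395 -0.490
outer loop
vertex -0.641 2.008 -3.96
vertex -0.263 2.638 -4.052
vertex -0.338 2.011 -4.438
endloop
endfacet
facet normal -0.082 -0.995 -0.058
outer loop
vertex -0.641 2.008 -3.96
vertex -0.338 2.011 -4.438
vertex 1.423 1.782 -2.988
endloop
endfacet
facet normal -0.777 0.395 -0.490
outer loop
vertex -0.338 2.011 -4.438
vertex -0.263 2.638 -4.052
vertex 0.009 2.381 -4.69
endloop
endfacet
facet normal 0.372 -0.735 -0.567
outer loop
vertex -0.338 2.011 -4.438
vertex 0.009 2.381 -4.69
vertex 1.423 1.782 -2.988
endloop
endfacet
facet normal -0.777 0.395 -0.490
outer loop
vertex 0.009 2.381 -4.69
vertex -0.263 2.638 -4.052
vertex 0.197 2.901 -4.569
endloop
endfacet
facet normal 0.744 -0.116 -0.659
outer loop
vertex 0.009 2.381 -4.69
vertex 0.197 2.901 -4.569
vertex 1.423 1.782 -2.988
endloop
endfacet

endsolid


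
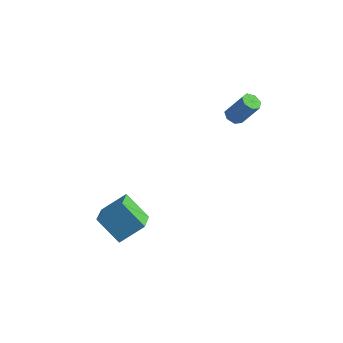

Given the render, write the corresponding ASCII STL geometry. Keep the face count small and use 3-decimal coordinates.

solid 
facet normal -0.531 -0.107 -0.841
outer loop
vertex 3.24 4.213 2.78
vertex 2.906 3.739 3.051
vertex 2.78 4.366 3.051
endloop
endfacet
facet normal 0.180 0.955 -0.234
outer loop
vertex 3.24 4.213 2.78
vertex 2.78 4.366 3.051
vertex 4.248 4.415 4.378
endloop
endfacet
facet normal 0.181 0.955 -0.236
outer loop
vertex 4.248 4.415 4.378
vertex 2.78 4.366 3.051
vertex 3.789 4.569 4.649
endloop
endfacet
facet normal 0.532 0.106 0.840
outer loop
vertex 4.248 4.415 4.378
vertex 3.789 4.569 4.649
vertex 3.914 3.941 4.649
endloop
endfacet
facet normal -0.531 -0.107 -0.841
outer loop
vertex 2.78 4.366 3.051
vertex 2.906 3.739 3.051
vertex 2.415 4.047 3.322
endloop
endfacet
facet normal -0.535 0.812 0.235
outer loop
vertex 2.78 4.366 3.051
vertex 2.415 4.047 3.322
vertex 3.789 4.569 4.649
endloop
endfacet
facet normal -0.535 0.811 0.235
outer loop
vertex 3.789 4.569 4.649
vertex 2.415 4.047 3.322
vertex 3.423 4.249 4.92
endloop
endfacet
facet normal 0.530 0.106 0.841
outer loop
vertex 3.789 4.569 4.649
vertex 3.423 4.249 4.92
vertex 3.914 3.941 4.649
endloop
endfacet
facet normal -0.531 -0.106 -0.841
outer loop
vertex 2.415 4.047 3.322
vertex 2.906 3.739 3.051
vertex 2.419 3.496 3.389
endloop
endfacet
facet normal -0.848 0.058 0.527
outer loop
vertex 2.415 4.047 3.322
vertex 2.419 3.496 3.389
vertex 3.423 4.249 4.92
endloop
endfacet
facet normal -0.847 0.057 0.528
outer loop
vertex 3.423 4.249 4.92
vertex 2.419 3.496 3.389
vertex 3.428 3.698 4.987
endloop
endfacet
facet normal 0.531 0.107 0.841
outer loop
vertex 3.423 4.249 4.92
vertex 3.428 3.698 4.987
vertex 3.914 3.941 4.649
endloop
endfacet
facet normal -0.530 -0.107 -0.841
outer loop
vertex 2.419 3.496 3.389
vertex 2.906 3.739 3.051
vertex 2.79 3.128 3.202
endloop
endfacet
facet normal -0.522 -0.741 0.423
outer loop
vertex 2.419 3.496 3.389
vertex 2.79 3.128 3.202
vertex 3.428 3.698 4.987
endloop
endfacet
facet normal -0.521 -0.741 0.423
outer loop
vertex 3.428 3.698 4.987
vertex 2.79 3.128 3.202
vertex 3.799 3.33 4.799
endloop
endfacet
facet normal 0.531 0.106 0.840
outer loop
vertex 3.428 3.698 4.987
vertex 3.799 3.33 4.799
vertex 3.914 3.941 4.649
endloop
endfacet
facet normal -0.531 -0.107 -0.841
outer loop
vertex 2.79 3.128 3.202
vertex 2.906 3.739 3.051
vertex 3.248 3.22 2.901
endloop
endfacet
facet normal 0.197 -0.980 -0.000
outer loop
vertex 2.79 3.128 3.202
vertex 3.248 3.22 2.901
vertex 3.799 3.33 4.799
endloop
endfacet
facet normal 0.197 -0.980 -0.000
outer loop
vertex 3.799 3.33 4.799
vertex 3.248 3.22 2.901
vertex 4.257 3.422 4.498
endloop
endfacet
facet normal 0.531 0.106 0.841
outer loop
vertex 3.799 3.33 4.799
vertex 4.257 3.422 4.498
vertex 3.914 3.941 4.649
endloop
endfacet
facet normal -0.531 -0.107 -0.840
outer loop
vertex 3.248 3.22 2.901
vertex 2.906 3.739 3.051
vertex 3.448 3.703 2.713
endloop
endfacet
facet normal 0.767 -0.482 -0.423
outer loop
vertex 3.248 3.22 2.901
vertex 3.448 3.703 2.713
vertex 4.257 3.422 4.498
endloop
endfacet
facet normal 0.767 -0.482 -0.424
outer loop
vertex 4.257 3.422 4.498
vertex 3.448 3.703 2.713
vertex 4.457 3.905 4.311
endloop
endfacet
facet normal 0.531 0.106 0.841
outer loop
vertex 4.257 3.422 4.498
vertex 4.457 3.905 4.311
vertex 3.914 3.941 4.649
endloop
endfacet
facet normal -0.531 -0.106 -0.841
outer loop
vertex 3.448 3.703 2.713
vertex 2.906 3.739 3.051
vertex 3.24 4.213 2.78
endloop
endfacet
facet normal 0.760 0.379 -0.528
outer loop
vertex 3.448 3.703 2.713
vertex 3.24 4.213 2.78
vertex 4.457 3.905 4.311
endloop
endfacet
facet normal 0.760 0.381 -0.527
outer loop
vertex 4.457 3.905 4.311
vertex 3.24 4.213 2.78
vertex 4.248 4.415 4.378
endloop
endfacet
facet normal 0.531 0.107 0.841
outer loop
vertex 4.457 3.905 4.311
vertex 4.248 4.415 4.378
vertex 3.914 3.941 4.649
endloop
endfacet
facet normal -0.734 0.001 0.679
outer loop
vertex 0.129 -3.808 -0.289
vertex -0.616 -2.197 -1.097
vertex -0.899 -4.84 -1.397
endloop
endfacet
facet normal 0.382 -0.826 0.415
outer loop
vertex 0.576 -4.843 -2.763
vertex 0.129 -3.808 -0.289
vertex -0.899 -4.84 -1.397
endloop
endfacet
facet normal -0.734 0.001 0.679
outer loop
vertex -0.899 -4.84 -1.397
vertex -0.616 -2.197 -1.097
vertex -1.644 -3.229 -2.205
endloop
endfacet
facet normal -0.562 -0.564 -0.606
outer loop
vertex -1.644 -3.229 -2.205
vertex 0.576 -4.843 -2.763
vertex -0.899 -4.84 -1.397
endloop
endfacet
facet normal 0.562 0.564 0.606
outer loop
vertex 0.129 -3.808 -0.289
vertex 0.859 -2.2 -2.463
vertex -0.616 -2.197 -1.097
endloop
endfacet
facet normal 0.382 -0.826 0.415
outer loop
vertex 1.604 -3.811 -1.655
vertex 0.129 -3.808 -0.289
vertex 0.576 -4.843 -2.763
endloop
endfacet
facet normal 0.562 0.564 0.606
outer loop
vertex 1.604 -3.811 -1.655
vertex 0.859 -2.2 -2.463
vertex 0.129 -3.808 -0.289
endloop
endfacet
facet normal -0.382 0.826 -0.415
outer loop
vertex -0.616 -2.197 -1.097
vertex 0.859 -2.2 -2.463
vertex -1.644 -3.229 -2.205
endloop
endfacet
facet normal -0.562 -0.564 -0.606
outer loop
vertex -0.169 -3.232 -3.571
vertex 0.576 -4.843 -2.763
vertex -1.644 -3.229 -2.205
endloop
endfacet
facet normal -0.382 0.826 -0.415
outer loop
vertex -1.644 -3.229 -2.205
vertex 0.859 -2.2 -2.463
vertex -0.169 -3.232 -3.571
endloop
endfacet
facet normal 0.734 -0.001 -0.679
outer loop
vertex -0.169 -3.232 -3.571
vertex 1.604 -3.811 -1.655
vertex 0.576 -4.843 -2.763
endloop
endfacet
facet normal 0.734 -0.001 -0.679
outer loop
vertex 0.859 -2.2 -2.463
vertex 1.604 -3.811 -1.655
vertex -0.169 -3.232 -3.571
endloop
endfacet

endsolid


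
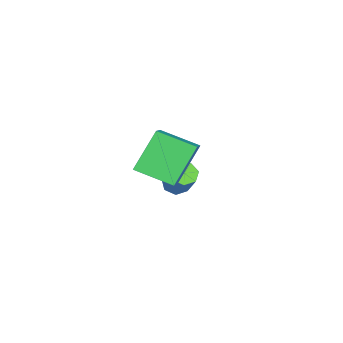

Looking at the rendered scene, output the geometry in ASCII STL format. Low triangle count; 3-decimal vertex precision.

solid 
facet normal -0.527 -0.406 -0.747
outer loop
vertex -0.909 -2.117 -2.921
vertex -1.387 -2.295 -2.487
vertex -1.331 -1.726 -2.836
endloop
endfacet
facet normal 0.443 0.619 -0.648
outer loop
vertex -0.909 -2.117 -2.921
vertex -1.331 -1.726 -2.836
vertex 0.146 -1.307 -1.427
endloop
endfacet
facet normal 0.443 0.619 -0.648
outer loop
vertex 0.146 -1.307 -1.427
vertex -1.331 -1.726 -2.836
vertex -0.276 -0.916 -1.342
endloop
endfacet
facet normal 0.526 0.406 0.747
outer loop
vertex 0.146 -1.307 -1.427
vertex -0.276 -0.916 -1.342
vertex -0.333 -1.485 -0.993
endloop
endfacet
facet normal -0.527 -0.406 -0.746
outer loop
vertex -1.331 -1.726 -2.836
vertex -1.387 -2.295 -2.487
vertex -1.795 -1.763 -2.488
endloop
endfacet
facet normal -0.290 0.912 -0.290
outer loop
vertex -1.331 -1.726 -2.836
vertex -1.795 -1.763 -2.488
vertex -0.276 -0.916 -1.342
endloop
endfacet
facet normal -0.290 0.912 -0.290
outer loop
vertex -0.276 -0.916 -1.342
vertex -1.795 -1.763 -2.488
vertex -0.74 -0.953 -0.994
endloop
endfacet
facet normal 0.528 0.405 0.747
outer loop
vertex -0.276 -0.916 -1.342
vertex -0.74 -0.953 -0.994
vertex -0.333 -1.485 -0.993
endloop
endfacet
facet normal -0.527 -0.406 -0.747
outer loop
vertex -1.795 -1.763 -2.488
vertex -1.387 -2.295 -2.487
vertex -1.952 -2.201 -2.139
endloop
endfacet
facet normal -0.805 0.518 0.288
outer loop
vertex -1.795 -1.763 -2.488
vertex -1.952 -2.201 -2.139
vertex -0.74 -0.953 -0.994
endloop
endfacet
facet normal -0.805 0.518 0.288
outer loop
vertex -0.74 -0.953 -0.994
vertex -1.952 -2.201 -2.139
vertex -0.897 -1.391 -0.645
endloop
endfacet
facet normal 0.528 0.405 0.746
outer loop
vertex -0.74 -0.953 -0.994
vertex -0.897 -1.391 -0.645
vertex -0.333 -1.485 -0.993
endloop
endfacet
facet normal -0.527 -0.405 -0.747
outer loop
vertex -1.952 -2.201 -2.139
vertex -1.387 -2.295 -2.487
vertex -1.684 -2.71 -2.052
endloop
endfacet
facet normal -0.714 -0.265 0.648
outer loop
vertex -1.952 -2.201 -2.139
vertex -1.684 -2.71 -2.052
vertex -0.897 -1.391 -0.645
endloop
endfacet
facet normal -0.714 -0.265 0.648
outer loop
vertex -0.897 -1.391 -0.645
vertex -1.684 -2.71 -2.052
vertex -0.63 -1.9 -0.559
endloop
endfacet
facet normal 0.528 0.403 0.747
outer loop
vertex -0.897 -1.391 -0.645
vertex -0.63 -1.9 -0.559
vertex -0.333 -1.485 -0.993
endloop
endfacet
facet normal -0.528 -0.405 -0.747
outer loop
vertex -1.684 -2.71 -2.052
vertex -1.387 -2.295 -2.487
vertex -1.193 -2.906 -2.293
endloop
endfacet
facet normal -0.084 -0.850 0.520
outer loop
vertex -1.684 -2.71 -2.052
vertex -1.193 -2.906 -2.293
vertex -0.63 -1.9 -0.559
endloop
endfacet
facet normal -0.085 -0.850 0.520
outer loop
vertex -0.63 -1.9 -0.559
vertex -1.193 -2.906 -2.293
vertex -0.138 -2.096 -0.799
endloop
endfacet
facet normal 0.526 0.405 0.748
outer loop
vertex -0.63 -1.9 -0.559
vertex -0.138 -2.096 -0.799
vertex -0.333 -1.485 -0.993
endloop
endfacet
facet normal -0.528 -0.405 -0.747
outer loop
vertex -1.193 -2.906 -2.293
vertex -1.387 -2.295 -2.487
vertex -0.848 -2.642 -2.68
endloop
endfacet
facet normal 0.608 -0.794 0.001
outer loop
vertex -1.193 -2.906 -2.293
vertex -0.848 -2.642 -2.68
vertex -0.138 -2.096 -0.799
endloop
endfacet
facet normal 0.608 -0.794 0.001
outer loop
vertex -0.138 -2.096 -0.799
vertex -0.848 -2.642 -2.68
vertex 0.207 -1.832 -1.186
endloop
endfacet
facet normal 0.527 0.405 0.747
outer loop
vertex -0.138 -2.096 -0.799
vertex 0.207 -1.832 -1.186
vertex -0.333 -1.485 -0.993
endloop
endfacet
facet normal -0.528 -0.404 -0.747
outer loop
vertex -0.848 -2.642 -2.68
vertex -1.387 -2.295 -2.487
vertex -0.909 -2.117 -2.921
endloop
endfacet
facet normal 0.843 -0.140 -0.519
outer loop
vertex -0.848 -2.642 -2.68
vertex -0.909 -2.117 -2.921
vertex 0.207 -1.832 -1.186
endloop
endfacet
facet normal 0.843 -0.140 -0.519
outer loop
vertex 0.207 -1.832 -1.186
vertex -0.909 -2.117 -2.921
vertex 0.146 -1.307 -1.427
endloop
endfacet
facet normal 0.527 0.404 0.747
outer loop
vertex 0.207 -1.832 -1.186
vertex 0.146 -1.307 -1.427
vertex -0.333 -1.485 -0.993
endloop
endfacet
facet normal -0.554 0.242 0.797
outer loop
vertex 3.849 -1.058 4.229
vertex 3.708 0.687 3.6
vertex 2.306 -1.518 3.297
endloop
endfacet
facet normal 0.075 -0.938 0.338
outer loop
vertex 3.512 -2.047 1.56
vertex 3.849 -1.058 4.229
vertex 2.306 -1.518 3.297
endloop
endfacet
facet normal -0.554 0.243 0.797
outer loop
vertex 2.306 -1.518 3.297
vertex 3.708 0.687 3.6
vertex 2.165 0.226 2.668
endloop
endfacet
facet normal -0.830 -0.248 -0.501
outer loop
vertex 2.165 0.226 2.668
vertex 3.512 -2.047 1.56
vertex 2.306 -1.518 3.297
endloop
endfacet
facet normal 0.830 0.247 0.501
outer loop
vertex 3.849 -1.058 4.229
vertex 4.914 0.158 1.863
vertex 3.708 0.687 3.6
endloop
endfacet
facet normal 0.076 -0.938 0.338
outer loop
vertex 5.055 -1.586 2.492
vertex 3.849 -1.058 4.229
vertex 3.512 -2.047 1.56
endloop
endfacet
facet normal 0.829 0.248 0.501
outer loop
vertex 5.055 -1.586 2.492
vertex 4.914 0.158 1.863
vertex 3.849 -1.058 4.229
endloop
endfacet
facet normal -0.076 0.938 -0.338
outer loop
vertex 3.708 0.687 3.6
vertex 4.914 0.158 1.863
vertex 2.165 0.226 2.668
endloop
endfacet
facet normal -0.829 -0.248 -0.501
outer loop
vertex 3.371 -0.302 0.931
vertex 3.512 -2.047 1.56
vertex 2.165 0.226 2.668
endloop
endfacet
facet normal -0.076 0.938 -0.338
outer loop
vertex 2.165 0.226 2.668
vertex 4.914 0.158 1.863
vertex 3.371 -0.302 0.931
endloop
endfacet
facet normal 0.554 -0.242 -0.797
outer loop
vertex 3.371 -0.302 0.931
vertex 5.055 -1.586 2.492
vertex 3.512 -2.047 1.56
endloop
endfacet
facet normal 0.554 -0.243 -0.797
outer loop
vertex 4.914 0.158 1.863
vertex 5.055 -1.586 2.492
vertex 3.371 -0.302 0.931
endloop
endfacet

endsolid


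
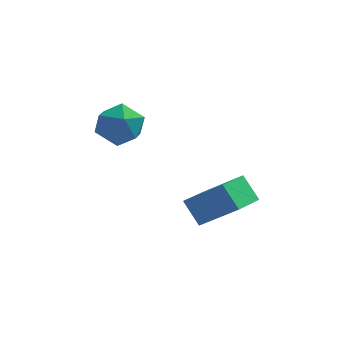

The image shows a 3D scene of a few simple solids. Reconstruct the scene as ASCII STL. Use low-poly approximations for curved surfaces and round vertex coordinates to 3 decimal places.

solid 
facet normal -0.772 0.534 -0.346
outer loop
vertex -3.281 -1.313 -0.171
vertex -4.036 -2.172 0.188
vertex -3.751 -1.277 0.932
endloop
endfacet
facet normal -0.242 0.961 -0.135
outer loop
vertex -3.281 -1.313 -0.171
vertex -3.751 -1.277 0.932
vertex -2.595 -1.009 0.764
endloop
endfacet
facet normal 0.342 0.791 -0.508
outer loop
vertex -3.281 -1.313 -0.171
vertex -2.595 -1.009 0.764
vertex -2.165 -1.74 -0.084
endloop
endfacet
facet normal 0.173 0.257 -0.951
outer loop
vertex -3.281 -1.313 -0.171
vertex -2.165 -1.74 -0.084
vertex -3.055 -2.458 -0.44
endloop
endfacet
facet normal -0.516 0.098 -0.851
outer loop
vertex -3.281 -1.313 -0.171
vertex -3.055 -2.458 -0.44
vertex -4.036 -2.172 0.188
endloop
endfacet
facet normal -0.111 0.825 0.554
outer loop
vertex -2.595 -1.009 0.764
vertex -3.751 -1.277 0.932
vertex -2.925 -1.682 1.7
endloop
endfacet
facet normal -0.968 0.133 0.211
outer loop
vertex -3.751 -1.277 0.932
vertex -4.036 -2.172 0.188
vertex -3.815 -2.4 1.344
endloop
endfacet
facet normal -0.554 -0.571 -0.606
outer loop
vertex -4.036 -2.172 0.188
vertex -3.055 -2.458 -0.44
vertex -3.385 -3.131 0.496
endloop
endfacet
facet normal 0.560 -0.313 -0.767
outer loop
vertex -3.055 -2.458 -0.44
vertex -2.165 -1.74 -0.084
vertex -2.229 -2.863 0.328
endloop
endfacet
facet normal 0.834 0.550 -0.051
outer loop
vertex -2.165 -1.74 -0.084
vertex -2.595 -1.009 0.764
vertex -1.944 -1.968 1.072
endloop
endfacet
facet normal -0.173 -0.257 0.951
outer loop
vertex -2.699 -2.827 1.431
vertex -2.925 -1.682 1.7
vertex -3.815 -2.4 1.344
endloop
endfacet
facet normal -0.342 -0.791 0.508
outer loop
vertex -2.699 -2.827 1.431
vertex -3.815 -2.4 1.344
vertex -3.385 -3.131 0.496
endloop
endfacet
facet normal 0.242 -0.961 0.135
outer loop
vertex -2.699 -2.827 1.431
vertex -3.385 -3.131 0.496
vertex -2.229 -2.863 0.328
endloop
endfacet
facet normal 0.772 -0.534 0.346
outer loop
vertex -2.699 -2.827 1.431
vertex -2.229 -2.863 0.328
vertex -1.944 -1.968 1.072
endloop
endfacet
facet normal 0.516 -0.098 0.851
outer loop
vertex -2.699 -2.827 1.431
vertex -1.944 -1.968 1.072
vertex -2.925 -1.682 1.7
endloop
endfacet
facet normal -0.560 0.313 0.767
outer loop
vertex -3.815 -2.4 1.344
vertex -2.925 -1.682 1.7
vertex -3.751 -1.277 0.932
endloop
endfacet
facet normal -0.834 -0.550 0.051
outer loop
vertex -3.385 -3.131 0.496
vertex -3.815 -2.4 1.344
vertex -4.036 -2.172 0.188
endloop
endfacet
facet normal 0.111 -0.825 -0.554
outer loop
vertex -2.229 -2.863 0.328
vertex -3.385 -3.131 0.496
vertex -3.055 -2.458 -0.44
endloop
endfacet
facet normal 0.968 -0.133 -0.211
outer loop
vertex -1.944 -1.968 1.072
vertex -2.229 -2.863 0.328
vertex -2.165 -1.74 -0.084
endloop
endfacet
facet normal 0.554 0.571 0.606
outer loop
vertex -2.925 -1.682 1.7
vertex -1.944 -1.968 1.072
vertex -2.595 -1.009 0.764
endloop
endfacet
facet normal -0.505 0.444 0.740
outer loop
vertex 1.486 -4.305 -1.375
vertex 2.244 -2.613 -1.873
vertex -0.156 -3.961 -2.703
endloop
endfacet
facet normal -0.395 -0.881 0.259
outer loop
vertex 0.556 -4.587 -3.747
vertex 1.486 -4.305 -1.375
vertex -0.156 -3.961 -2.703
endloop
endfacet
facet normal -0.505 0.444 0.740
outer loop
vertex -0.156 -3.961 -2.703
vertex 2.244 -2.613 -1.873
vertex 0.602 -2.269 -3.201
endloop
endfacet
facet normal -0.768 0.161 -0.620
outer loop
vertex 0.602 -2.269 -3.201
vertex 0.556 -4.587 -3.747
vertex -0.156 -3.961 -2.703
endloop
endfacet
facet normal 0.768 -0.161 0.620
outer loop
vertex 1.486 -4.305 -1.375
vertex 2.956 -3.239 -2.917
vertex 2.244 -2.613 -1.873
endloop
endfacet
facet normal -0.395 -0.881 0.259
outer loop
vertex 2.198 -4.931 -2.419
vertex 1.486 -4.305 -1.375
vertex 0.556 -4.587 -3.747
endloop
endfacet
facet normal 0.768 -0.161 0.620
outer loop
vertex 2.198 -4.931 -2.419
vertex 2.956 -3.239 -2.917
vertex 1.486 -4.305 -1.375
endloop
endfacet
facet normal 0.395 0.881 -0.259
outer loop
vertex 2.244 -2.613 -1.873
vertex 2.956 -3.239 -2.917
vertex 0.602 -2.269 -3.201
endloop
endfacet
facet normal -0.768 0.161 -0.620
outer loop
vertex 1.314 -2.895 -4.245
vertex 0.556 -4.587 -3.747
vertex 0.602 -2.269 -3.201
endloop
endfacet
facet normal 0.395 0.881 -0.259
outer loop
vertex 0.602 -2.269 -3.201
vertex 2.956 -3.239 -2.917
vertex 1.314 -2.895 -4.245
endloop
endfacet
facet normal 0.505 -0.444 -0.740
outer loop
vertex 1.314 -2.895 -4.245
vertex 2.198 -4.931 -2.419
vertex 0.556 -4.587 -3.747
endloop
endfacet
facet normal 0.505 -0.444 -0.740
outer loop
vertex 2.956 -3.239 -2.917
vertex 2.198 -4.931 -2.419
vertex 1.314 -2.895 -4.245
endloop
endfacet

endsolid


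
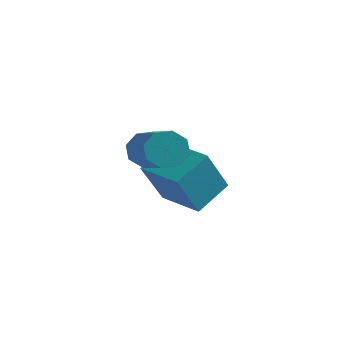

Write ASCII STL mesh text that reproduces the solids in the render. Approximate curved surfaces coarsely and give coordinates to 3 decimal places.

solid 
facet normal -0.985 0.163 0.059
outer loop
vertex -3.13 2.411 0.512
vertex -2.904 3.518 1.232
vertex -3.063 3.343 -0.944
endloop
endfacet
facet normal -0.168 -0.827 -0.537
outer loop
vertex -1.596 3.102 -1.032
vertex -3.13 2.411 0.512
vertex -3.063 3.343 -0.944
endloop
endfacet
facet normal -0.985 0.162 0.059
outer loop
vertex -3.063 3.343 -0.944
vertex -2.904 3.518 1.232
vertex -2.838 4.451 -0.224
endloop
endfacet
facet normal 0.038 0.539 -0.841
outer loop
vertex -2.838 4.451 -0.224
vertex -1.596 3.102 -1.032
vertex -3.063 3.343 -0.944
endloop
endfacet
facet normal -0.038 -0.539 0.841
outer loop
vertex -3.13 2.411 0.512
vertex -1.437 3.277 1.144
vertex -2.904 3.518 1.232
endloop
endfacet
facet normal -0.168 -0.826 -0.537
outer loop
vertex -1.662 2.169 0.424
vertex -3.13 2.411 0.512
vertex -1.596 3.102 -1.032
endloop
endfacet
facet normal -0.038 -0.539 0.841
outer loop
vertex -1.662 2.169 0.424
vertex -1.437 3.277 1.144
vertex -3.13 2.411 0.512
endloop
endfacet
facet normal 0.168 0.827 0.537
outer loop
vertex -2.904 3.518 1.232
vertex -1.437 3.277 1.144
vertex -2.838 4.451 -0.224
endloop
endfacet
facet normal 0.038 0.539 -0.841
outer loop
vertex -1.37 4.209 -0.312
vertex -1.596 3.102 -1.032
vertex -2.838 4.451 -0.224
endloop
endfacet
facet normal 0.168 0.827 0.537
outer loop
vertex -2.838 4.451 -0.224
vertex -1.437 3.277 1.144
vertex -1.37 4.209 -0.312
endloop
endfacet
facet normal 0.985 -0.162 -0.059
outer loop
vertex -1.37 4.209 -0.312
vertex -1.662 2.169 0.424
vertex -1.596 3.102 -1.032
endloop
endfacet
facet normal 0.985 -0.162 -0.058
outer loop
vertex -1.437 3.277 1.144
vertex -1.662 2.169 0.424
vertex -1.37 4.209 -0.312
endloop
endfacet
facet normal -0.754 0.551 -0.357
outer loop
vertex -1.729 1.513 1.265
vertex -2.063 1.411 1.813
vertex -1.639 1.86 1.61
endloop
endfacet
facet normal 0.631 0.459 -0.626
outer loop
vertex -1.729 1.513 1.265
vertex -1.639 1.86 1.61
vertex -0.303 0.471 1.938
endloop
endfacet
facet normal 0.631 0.459 -0.625
outer loop
vertex -0.303 0.471 1.938
vertex -1.639 1.86 1.61
vertex -0.213 0.818 2.284
endloop
endfacet
facet normal 0.754 -0.551 0.357
outer loop
vertex -0.303 0.471 1.938
vertex -0.213 0.818 2.284
vertex -0.637 0.369 2.487
endloop
endfacet
facet normal -0.754 0.551 -0.357
outer loop
vertex -1.639 1.86 1.61
vertex -2.063 1.411 1.813
vertex -1.797 1.944 2.074
endloop
endfacet
facet normal 0.575 0.817 0.048
outer loop
vertex -1.639 1.86 1.61
vertex -1.797 1.944 2.074
vertex -0.213 0.818 2.284
endloop
endfacet
facet normal 0.575 0.817 0.048
outer loop
vertex -0.213 0.818 2.284
vertex -1.797 1.944 2.074
vertex -0.371 0.902 2.748
endloop
endfacet
facet normal 0.754 -0.551 0.357
outer loop
vertex -0.213 0.818 2.284
vertex -0.371 0.902 2.748
vertex -0.637 0.369 2.487
endloop
endfacet
facet normal -0.755 0.551 -0.356
outer loop
vertex -1.797 1.944 2.074
vertex -2.063 1.411 1.813
vertex -2.111 1.715 2.386
endloop
endfacet
facet normal 0.181 0.697 0.694
outer loop
vertex -1.797 1.944 2.074
vertex -2.111 1.715 2.386
vertex -0.371 0.902 2.748
endloop
endfacet
facet normal 0.181 0.696 0.695
outer loop
vertex -0.371 0.902 2.748
vertex -2.111 1.715 2.386
vertex -0.685 0.673 3.059
endloop
endfacet
facet normal 0.755 -0.551 0.356
outer loop
vertex -0.371 0.902 2.748
vertex -0.685 0.673 3.059
vertex -0.637 0.369 2.487
endloop
endfacet
facet normal -0.754 0.552 -0.356
outer loop
vertex -2.111 1.715 2.386
vertex -2.063 1.411 1.813
vertex -2.397 1.309 2.362
endloop
endfacet
facet normal -0.317 0.168 0.933
outer loop
vertex -2.111 1.715 2.386
vertex -2.397 1.309 2.362
vertex -0.685 0.673 3.059
endloop
endfacet
facet normal -0.317 0.168 0.933
outer loop
vertex -0.685 0.673 3.059
vertex -2.397 1.309 2.362
vertex -0.971 0.267 3.035
endloop
endfacet
facet normal 0.754 -0.552 0.357
outer loop
vertex -0.685 0.673 3.059
vertex -0.971 0.267 3.035
vertex -0.637 0.369 2.487
endloop
endfacet
facet normal -0.754 0.551 -0.357
outer loop
vertex -2.397 1.309 2.362
vertex -2.063 1.411 1.813
vertex -2.487 0.962 2.016
endloop
endfacet
facet normal -0.631 -0.460 0.625
outer loop
vertex -2.397 1.309 2.362
vertex -2.487 0.962 2.016
vertex -0.971 0.267 3.035
endloop
endfacet
facet normal -0.631 -0.459 0.626
outer loop
vertex -0.971 0.267 3.035
vertex -2.487 0.962 2.016
vertex -1.061 -0.08 2.69
endloop
endfacet
facet normal 0.754 -0.551 0.357
outer loop
vertex -0.971 0.267 3.035
vertex -1.061 -0.08 2.69
vertex -0.637 0.369 2.487
endloop
endfacet
facet normal -0.754 0.551 -0.357
outer loop
vertex -2.487 0.962 2.016
vertex -2.063 1.411 1.813
vertex -2.329 0.878 1.552
endloop
endfacet
facet normal -0.575 -0.817 -0.048
outer loop
vertex -2.487 0.962 2.016
vertex -2.329 0.878 1.552
vertex -1.061 -0.08 2.69
endloop
endfacet
facet normal -0.575 -0.817 -0.048
outer loop
vertex -1.061 -0.08 2.69
vertex -2.329 0.878 1.552
vertex -0.903 -0.164 2.226
endloop
endfacet
facet normal 0.754 -0.551 0.357
outer loop
vertex -1.061 -0.08 2.69
vertex -0.903 -0.164 2.226
vertex -0.637 0.369 2.487
endloop
endfacet
facet normal -0.755 0.551 -0.356
outer loop
vertex -2.329 0.878 1.552
vertex -2.063 1.411 1.813
vertex -2.015 1.107 1.241
endloop
endfacet
facet normal -0.180 -0.696 -0.695
outer loop
vertex -2.329 0.878 1.552
vertex -2.015 1.107 1.241
vertex -0.903 -0.164 2.226
endloop
endfacet
facet normal -0.182 -0.697 -0.694
outer loop
vertex -0.903 -0.164 2.226
vertex -2.015 1.107 1.241
vertex -0.589 0.065 1.914
endloop
endfacet
facet normal 0.755 -0.551 0.356
outer loop
vertex -0.903 -0.164 2.226
vertex -0.589 0.065 1.914
vertex -0.637 0.369 2.487
endloop
endfacet
facet normal -0.754 0.552 -0.357
outer loop
vertex -2.015 1.107 1.241
vertex -2.063 1.411 1.813
vertex -1.729 1.513 1.265
endloop
endfacet
facet normal 0.317 -0.168 -0.933
outer loop
vertex -2.015 1.107 1.241
vertex -1.729 1.513 1.265
vertex -0.589 0.065 1.914
endloop
endfacet
facet normal 0.317 -0.168 -0.933
outer loop
vertex -0.589 0.065 1.914
vertex -1.729 1.513 1.265
vertex -0.303 0.471 1.938
endloop
endfacet
facet normal 0.754 -0.552 0.356
outer loop
vertex -0.589 0.065 1.914
vertex -0.303 0.471 1.938
vertex -0.637 0.369 2.487
endloop
endfacet

endsolid


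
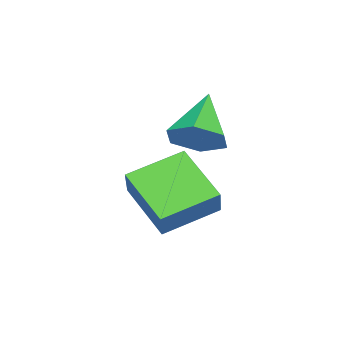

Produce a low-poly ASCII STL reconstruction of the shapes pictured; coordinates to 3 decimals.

solid 
facet normal -0.651 -0.248 -0.717
outer loop
vertex -1.358 -2.283 0.999
vertex -0.664 -1.035 -0.063
vertex -0.264 -3.406 0.395
endloop
endfacet
facet normal -0.390 -0.701 0.597
outer loop
vertex 0.524 -3.105 1.263
vertex -1.358 -2.283 0.999
vertex -0.264 -3.406 0.395
endloop
endfacet
facet normal -0.651 -0.248 -0.718
outer loop
vertex -0.264 -3.406 0.395
vertex -0.664 -1.035 -0.063
vertex 0.431 -2.158 -0.667
endloop
endfacet
facet normal 0.651 -0.668 -0.359
outer loop
vertex 0.431 -2.158 -0.667
vertex 0.524 -3.105 1.263
vertex -0.264 -3.406 0.395
endloop
endfacet
facet normal -0.651 0.668 0.360
outer loop
vertex -1.358 -2.283 0.999
vertex 0.124 -0.734 0.805
vertex -0.664 -1.035 -0.063
endloop
endfacet
facet normal -0.390 -0.701 0.597
outer loop
vertex -0.571 -1.982 1.867
vertex -1.358 -2.283 0.999
vertex 0.524 -3.105 1.263
endloop
endfacet
facet normal -0.652 0.668 0.359
outer loop
vertex -0.571 -1.982 1.867
vertex 0.124 -0.734 0.805
vertex -1.358 -2.283 0.999
endloop
endfacet
facet normal 0.390 0.701 -0.597
outer loop
vertex -0.664 -1.035 -0.063
vertex 0.124 -0.734 0.805
vertex 0.431 -2.158 -0.667
endloop
endfacet
facet normal 0.652 -0.668 -0.359
outer loop
vertex 1.218 -1.857 0.201
vertex 0.524 -3.105 1.263
vertex 0.431 -2.158 -0.667
endloop
endfacet
facet normal 0.390 0.701 -0.597
outer loop
vertex 0.431 -2.158 -0.667
vertex 0.124 -0.734 0.805
vertex 1.218 -1.857 0.201
endloop
endfacet
facet normal 0.651 0.249 0.717
outer loop
vertex 1.218 -1.857 0.201
vertex -0.571 -1.982 1.867
vertex 0.524 -3.105 1.263
endloop
endfacet
facet normal 0.651 0.248 0.718
outer loop
vertex 0.124 -0.734 0.805
vertex -0.571 -1.982 1.867
vertex 1.218 -1.857 0.201
endloop
endfacet
facet normal 0.739 0.114 -0.664
outer loop
vertex -0.065 -2.244 2.691
vertex -0.468 -1.602 2.353
vertex 0.069 -1.474 2.973
endloop
endfacet
facet normal 0.316 -0.374 0.872
outer loop
vertex -0.065 -2.244 2.691
vertex 0.069 -1.474 2.973
vertex -1.732 -1.798 3.487
endloop
endfacet
facet normal 0.739 0.115 -0.664
outer loop
vertex 0.069 -1.474 2.973
vertex -0.468 -1.602 2.353
vertex -0.334 -0.833 2.635
endloop
endfacet
facet normal 0.143 0.530 0.836
outer loop
vertex 0.069 -1.474 2.973
vertex -0.334 -0.833 2.635
vertex -1.732 -1.798 3.487
endloop
endfacet
facet normal 0.739 0.115 -0.664
outer loop
vertex -0.334 -0.833 2.635
vertex -0.468 -1.602 2.353
vertex -0.871 -0.96 2.015
endloop
endfacet
facet normal -0.459 0.860 0.221
outer loop
vertex -0.334 -0.833 2.635
vertex -0.871 -0.96 2.015
vertex -1.732 -1.798 3.487
endloop
endfacet
facet normal 0.740 0.115 -0.663
outer loop
vertex -0.871 -0.96 2.015
vertex -0.468 -1.602 2.353
vertex -1.004 -1.729 1.733
endloop
endfacet
facet normal -0.889 0.285 -0.358
outer loop
vertex -0.871 -0.96 2.015
vertex -1.004 -1.729 1.733
vertex -1.732 -1.798 3.487
endloop
endfacet
facet normal 0.740 0.115 -0.663
outer loop
vertex -1.004 -1.729 1.733
vertex -0.468 -1.602 2.353
vertex -0.601 -2.371 2.071
endloop
endfacet
facet normal -0.716 -0.619 -0.322
outer loop
vertex -1.004 -1.729 1.733
vertex -0.601 -2.371 2.071
vertex -1.732 -1.798 3.487
endloop
endfacet
facet normal 0.740 0.115 -0.663
outer loop
vertex -0.601 -2.371 2.071
vertex -0.468 -1.602 2.353
vertex -0.065 -2.244 2.691
endloop
endfacet
facet normal -0.114 -0.949 0.293
outer loop
vertex -0.601 -2.371 2.071
vertex -0.065 -2.244 2.691
vertex -1.732 -1.798 3.487
endloop
endfacet

endsolid


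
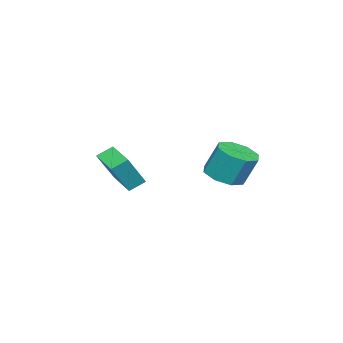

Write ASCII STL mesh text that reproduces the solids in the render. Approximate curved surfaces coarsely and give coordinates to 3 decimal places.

solid 
facet normal 0.061 -0.398 -0.915
outer loop
vertex 4.162 1.227 -1.005
vertex 3.264 1.201 -1.054
vertex 3.897 1.803 -1.273
endloop
endfacet
facet normal 0.921 0.376 -0.102
outer loop
vertex 4.162 1.227 -1.005
vertex 3.897 1.803 -1.273
vertex 4.074 1.804 0.322
endloop
endfacet
facet normal 0.921 0.376 -0.102
outer loop
vertex 4.074 1.804 0.322
vertex 3.897 1.803 -1.273
vertex 3.809 2.38 0.054
endloop
endfacet
facet normal -0.060 0.398 0.915
outer loop
vertex 4.074 1.804 0.322
vertex 3.809 2.38 0.054
vertex 3.176 1.779 0.274
endloop
endfacet
facet normal 0.061 -0.398 -0.916
outer loop
vertex 3.897 1.803 -1.273
vertex 3.264 1.201 -1.054
vertex 3.26 2.027 -1.413
endloop
endfacet
facet normal 0.378 0.858 -0.348
outer loop
vertex 3.897 1.803 -1.273
vertex 3.26 2.027 -1.413
vertex 3.809 2.38 0.054
endloop
endfacet
facet normal 0.378 0.858 -0.348
outer loop
vertex 3.809 2.38 0.054
vertex 3.26 2.027 -1.413
vertex 3.172 2.604 -0.085
endloop
endfacet
facet normal -0.060 0.398 0.915
outer loop
vertex 3.809 2.38 0.054
vertex 3.172 2.604 -0.085
vertex 3.176 1.779 0.274
endloop
endfacet
facet normal 0.061 -0.398 -0.916
outer loop
vertex 3.26 2.027 -1.413
vertex 3.264 1.201 -1.054
vertex 2.626 1.767 -1.342
endloop
endfacet
facet normal -0.387 0.836 -0.389
outer loop
vertex 3.26 2.027 -1.413
vertex 2.626 1.767 -1.342
vertex 3.172 2.604 -0.085
endloop
endfacet
facet normal -0.386 0.836 -0.389
outer loop
vertex 3.172 2.604 -0.085
vertex 2.626 1.767 -1.342
vertex 2.538 2.344 -0.015
endloop
endfacet
facet normal -0.062 0.398 0.915
outer loop
vertex 3.172 2.604 -0.085
vertex 2.538 2.344 -0.015
vertex 3.176 1.779 0.274
endloop
endfacet
facet normal 0.060 -0.398 -0.915
outer loop
vertex 2.626 1.767 -1.342
vertex 3.264 1.201 -1.054
vertex 2.366 1.176 -1.102
endloop
endfacet
facet normal -0.924 0.324 -0.202
outer loop
vertex 2.626 1.767 -1.342
vertex 2.366 1.176 -1.102
vertex 2.538 2.344 -0.015
endloop
endfacet
facet normal -0.924 0.324 -0.202
outer loop
vertex 2.538 2.344 -0.015
vertex 2.366 1.176 -1.102
vertex 2.278 1.753 0.225
endloop
endfacet
facet normal -0.061 0.399 0.915
outer loop
vertex 2.538 2.344 -0.015
vertex 2.278 1.753 0.225
vertex 3.176 1.779 0.274
endloop
endfacet
facet normal 0.060 -0.398 -0.915
outer loop
vertex 2.366 1.176 -1.102
vertex 3.264 1.201 -1.054
vertex 2.631 0.6 -0.834
endloop
endfacet
facet normal -0.921 -0.376 0.102
outer loop
vertex 2.366 1.176 -1.102
vertex 2.631 0.6 -0.834
vertex 2.278 1.753 0.225
endloop
endfacet
facet normal -0.921 -0.376 0.102
outer loop
vertex 2.278 1.753 0.225
vertex 2.631 0.6 -0.834
vertex 2.543 1.177 0.493
endloop
endfacet
facet normal -0.061 0.398 0.915
outer loop
vertex 2.278 1.753 0.225
vertex 2.543 1.177 0.493
vertex 3.176 1.779 0.274
endloop
endfacet
facet normal 0.060 -0.398 -0.915
outer loop
vertex 2.631 0.6 -0.834
vertex 3.264 1.201 -1.054
vertex 3.268 0.376 -0.695
endloop
endfacet
facet normal -0.378 -0.858 0.348
outer loop
vertex 2.631 0.6 -0.834
vertex 3.268 0.376 -0.695
vertex 2.543 1.177 0.493
endloop
endfacet
facet normal -0.378 -0.858 0.348
outer loop
vertex 2.543 1.177 0.493
vertex 3.268 0.376 -0.695
vertex 3.18 0.953 0.633
endloop
endfacet
facet normal -0.061 0.398 0.916
outer loop
vertex 2.543 1.177 0.493
vertex 3.18 0.953 0.633
vertex 3.176 1.779 0.274
endloop
endfacet
facet normal 0.062 -0.398 -0.915
outer loop
vertex 3.268 0.376 -0.695
vertex 3.264 1.201 -1.054
vertex 3.902 0.636 -0.765
endloop
endfacet
facet normal 0.386 -0.836 0.389
outer loop
vertex 3.268 0.376 -0.695
vertex 3.902 0.636 -0.765
vertex 3.18 0.953 0.633
endloop
endfacet
facet normal 0.386 -0.836 0.389
outer loop
vertex 3.18 0.953 0.633
vertex 3.902 0.636 -0.765
vertex 3.814 1.213 0.562
endloop
endfacet
facet normal -0.061 0.398 0.916
outer loop
vertex 3.18 0.953 0.633
vertex 3.814 1.213 0.562
vertex 3.176 1.779 0.274
endloop
endfacet
facet normal 0.061 -0.399 -0.915
outer loop
vertex 3.902 0.636 -0.765
vertex 3.264 1.201 -1.054
vertex 4.162 1.227 -1.005
endloop
endfacet
facet normal 0.924 -0.324 0.202
outer loop
vertex 3.902 0.636 -0.765
vertex 4.162 1.227 -1.005
vertex 3.814 1.213 0.562
endloop
endfacet
facet normal 0.924 -0.324 0.202
outer loop
vertex 3.814 1.213 0.562
vertex 4.162 1.227 -1.005
vertex 4.074 1.804 0.322
endloop
endfacet
facet normal -0.060 0.398 0.915
outer loop
vertex 3.814 1.213 0.562
vertex 4.074 1.804 0.322
vertex 3.176 1.779 0.274
endloop
endfacet
facet normal -0.607 -0.774 0.181
outer loop
vertex 3.648 -3.434 -0.103
vertex 2.805 -3.098 -1.493
vertex 4.143 -3.92 -0.521
endloop
endfacet
facet normal 0.508 -0.203 0.837
outer loop
vertex 5.035 -2.782 -0.787
vertex 3.648 -3.434 -0.103
vertex 4.143 -3.92 -0.521
endloop
endfacet
facet normal -0.607 -0.774 0.181
outer loop
vertex 4.143 -3.92 -0.521
vertex 2.805 -3.098 -1.493
vertex 3.3 -3.584 -1.911
endloop
endfacet
facet normal 0.612 -0.600 -0.516
outer loop
vertex 3.3 -3.584 -1.911
vertex 5.035 -2.782 -0.787
vertex 4.143 -3.92 -0.521
endloop
endfacet
facet normal -0.612 0.600 0.516
outer loop
vertex 3.648 -3.434 -0.103
vertex 3.697 -1.96 -1.759
vertex 2.805 -3.098 -1.493
endloop
endfacet
facet normal 0.508 -0.203 0.837
outer loop
vertex 4.54 -2.296 -0.369
vertex 3.648 -3.434 -0.103
vertex 5.035 -2.782 -0.787
endloop
endfacet
facet normal -0.612 0.600 0.516
outer loop
vertex 4.54 -2.296 -0.369
vertex 3.697 -1.96 -1.759
vertex 3.648 -3.434 -0.103
endloop
endfacet
facet normal -0.508 0.203 -0.837
outer loop
vertex 2.805 -3.098 -1.493
vertex 3.697 -1.96 -1.759
vertex 3.3 -3.584 -1.911
endloop
endfacet
facet normal 0.612 -0.600 -0.516
outer loop
vertex 4.192 -2.446 -2.177
vertex 5.035 -2.782 -0.787
vertex 3.3 -3.584 -1.911
endloop
endfacet
facet normal -0.508 0.203 -0.837
outer loop
vertex 3.3 -3.584 -1.911
vertex 3.697 -1.96 -1.759
vertex 4.192 -2.446 -2.177
endloop
endfacet
facet normal 0.607 0.774 -0.181
outer loop
vertex 4.192 -2.446 -2.177
vertex 4.54 -2.296 -0.369
vertex 5.035 -2.782 -0.787
endloop
endfacet
facet normal 0.607 0.774 -0.181
outer loop
vertex 3.697 -1.96 -1.759
vertex 4.54 -2.296 -0.369
vertex 4.192 -2.446 -2.177
endloop
endfacet

endsolid


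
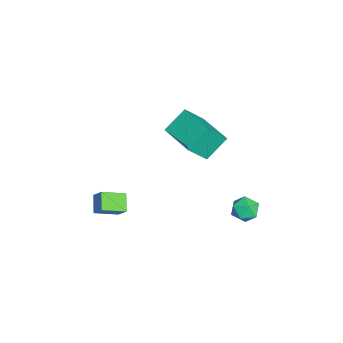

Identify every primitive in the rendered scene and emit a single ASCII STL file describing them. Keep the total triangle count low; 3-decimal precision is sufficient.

solid 
facet normal -0.375 0.528 -0.762
outer loop
vertex -0.612 1.278 2.767
vertex 1.143 2.57 2.798
vertex 0.145 0.275 1.698
endloop
endfacet
facet normal -0.805 -0.593 -0.014
outer loop
vertex 0.817 -0.67 3.062
vertex -0.612 1.278 2.767
vertex 0.145 0.275 1.698
endloop
endfacet
facet normal -0.375 0.528 -0.762
outer loop
vertex 0.145 0.275 1.698
vertex 1.143 2.57 2.798
vertex 1.901 1.567 1.729
endloop
endfacet
facet normal 0.459 -0.608 -0.648
outer loop
vertex 1.901 1.567 1.729
vertex 0.817 -0.67 3.062
vertex 0.145 0.275 1.698
endloop
endfacet
facet normal -0.459 0.608 0.648
outer loop
vertex -0.612 1.278 2.767
vertex 1.815 1.625 4.162
vertex 1.143 2.57 2.798
endloop
endfacet
facet normal -0.805 -0.593 -0.015
outer loop
vertex 0.059 0.333 4.131
vertex -0.612 1.278 2.767
vertex 0.817 -0.67 3.062
endloop
endfacet
facet normal -0.459 0.608 0.647
outer loop
vertex 0.059 0.333 4.131
vertex 1.815 1.625 4.162
vertex -0.612 1.278 2.767
endloop
endfacet
facet normal 0.805 0.593 0.014
outer loop
vertex 1.143 2.57 2.798
vertex 1.815 1.625 4.162
vertex 1.901 1.567 1.729
endloop
endfacet
facet normal 0.459 -0.608 -0.647
outer loop
vertex 2.572 0.622 3.093
vertex 0.817 -0.67 3.062
vertex 1.901 1.567 1.729
endloop
endfacet
facet normal 0.805 0.593 0.014
outer loop
vertex 1.901 1.567 1.729
vertex 1.815 1.625 4.162
vertex 2.572 0.622 3.093
endloop
endfacet
facet normal 0.375 -0.528 0.762
outer loop
vertex 2.572 0.622 3.093
vertex 0.059 0.333 4.131
vertex 0.817 -0.67 3.062
endloop
endfacet
facet normal 0.375 -0.528 0.762
outer loop
vertex 1.815 1.625 4.162
vertex 0.059 0.333 4.131
vertex 2.572 0.622 3.093
endloop
endfacet
facet normal -0.877 -0.206 0.434
outer loop
vertex 1.494 3.832 -2.058
vertex 1.725 3.005 -1.983
vertex 1.907 3.562 -1.351
endloop
endfacet
facet normal -0.676 0.465 0.572
outer loop
vertex 1.494 3.832 -2.058
vertex 1.907 3.562 -1.351
vertex 2.119 4.315 -1.712
endloop
endfacet
facet normal -0.593 0.803 -0.050
outer loop
vertex 1.494 3.832 -2.058
vertex 2.119 4.315 -1.712
vertex 2.068 4.224 -2.568
endloop
endfacet
facet normal -0.744 0.343 -0.574
outer loop
vertex 1.494 3.832 -2.058
vertex 2.068 4.224 -2.568
vertex 1.824 3.414 -2.736
endloop
endfacet
facet normal -0.920 -0.282 -0.274
outer loop
vertex 1.494 3.832 -2.058
vertex 1.824 3.414 -2.736
vertex 1.725 3.005 -1.983
endloop
endfacet
facet normal -0.040 0.441 0.897
outer loop
vertex 2.119 4.315 -1.712
vertex 1.907 3.562 -1.351
vertex 2.736 3.786 -1.424
endloop
endfacet
facet normal -0.367 -0.643 0.672
outer loop
vertex 1.907 3.562 -1.351
vertex 1.725 3.005 -1.983
vertex 2.492 2.976 -1.592
endloop
endfacet
facet normal -0.436 -0.766 -0.473
outer loop
vertex 1.725 3.005 -1.983
vertex 1.824 3.414 -2.736
vertex 2.441 2.885 -2.448
endloop
endfacet
facet normal -0.150 0.244 -0.958
outer loop
vertex 1.824 3.414 -2.736
vertex 2.068 4.224 -2.568
vertex 2.653 3.638 -2.809
endloop
endfacet
facet normal 0.094 0.989 -0.111
outer loop
vertex 2.068 4.224 -2.568
vertex 2.119 4.315 -1.712
vertex 2.835 4.195 -2.177
endloop
endfacet
facet normal 0.744 -0.343 0.574
outer loop
vertex 3.066 3.368 -2.102
vertex 2.736 3.786 -1.424
vertex 2.492 2.976 -1.592
endloop
endfacet
facet normal 0.593 -0.803 0.050
outer loop
vertex 3.066 3.368 -2.102
vertex 2.492 2.976 -1.592
vertex 2.441 2.885 -2.448
endloop
endfacet
facet normal 0.676 -0.465 -0.572
outer loop
vertex 3.066 3.368 -2.102
vertex 2.441 2.885 -2.448
vertex 2.653 3.638 -2.809
endloop
endfacet
facet normal 0.877 0.206 -0.434
outer loop
vertex 3.066 3.368 -2.102
vertex 2.653 3.638 -2.809
vertex 2.835 4.195 -2.177
endloop
endfacet
facet normal 0.920 0.282 0.274
outer loop
vertex 3.066 3.368 -2.102
vertex 2.835 4.195 -2.177
vertex 2.736 3.786 -1.424
endloop
endfacet
facet normal 0.150 -0.244 0.958
outer loop
vertex 2.492 2.976 -1.592
vertex 2.736 3.786 -1.424
vertex 1.907 3.562 -1.351
endloop
endfacet
facet normal -0.094 -0.989 0.111
outer loop
vertex 2.441 2.885 -2.448
vertex 2.492 2.976 -1.592
vertex 1.725 3.005 -1.983
endloop
endfacet
facet normal 0.040 -0.441 -0.897
outer loop
vertex 2.653 3.638 -2.809
vertex 2.441 2.885 -2.448
vertex 1.824 3.414 -2.736
endloop
endfacet
facet normal 0.367 0.643 -0.672
outer loop
vertex 2.835 4.195 -2.177
vertex 2.653 3.638 -2.809
vertex 2.068 4.224 -2.568
endloop
endfacet
facet normal 0.436 0.766 0.473
outer loop
vertex 2.736 3.786 -1.424
vertex 2.835 4.195 -2.177
vertex 2.119 4.315 -1.712
endloop
endfacet
facet normal -0.832 -0.073 0.551
outer loop
vertex 1.681 -3.956 -1.582
vertex 1.223 -2.695 -2.106
vertex 1.23 -4.429 -2.326
endloop
endfacet
facet normal 0.319 -0.875 0.363
outer loop
vertex 2.177 -4.345 -2.954
vertex 1.681 -3.956 -1.582
vertex 1.23 -4.429 -2.326
endloop
endfacet
facet normal -0.831 -0.073 0.552
outer loop
vertex 1.23 -4.429 -2.326
vertex 1.223 -2.695 -2.106
vertex 0.771 -3.168 -2.849
endloop
endfacet
facet normal -0.456 -0.477 -0.751
outer loop
vertex 0.771 -3.168 -2.849
vertex 2.177 -4.345 -2.954
vertex 1.23 -4.429 -2.326
endloop
endfacet
facet normal 0.456 0.478 0.751
outer loop
vertex 1.681 -3.956 -1.582
vertex 2.17 -2.611 -2.734
vertex 1.223 -2.695 -2.106
endloop
endfacet
facet normal 0.319 -0.875 0.363
outer loop
vertex 2.629 -3.872 -2.211
vertex 1.681 -3.956 -1.582
vertex 2.177 -4.345 -2.954
endloop
endfacet
facet normal 0.456 0.477 0.751
outer loop
vertex 2.629 -3.872 -2.211
vertex 2.17 -2.611 -2.734
vertex 1.681 -3.956 -1.582
endloop
endfacet
facet normal -0.319 0.875 -0.363
outer loop
vertex 1.223 -2.695 -2.106
vertex 2.17 -2.611 -2.734
vertex 0.771 -3.168 -2.849
endloop
endfacet
facet normal -0.456 -0.478 -0.751
outer loop
vertex 1.719 -3.084 -3.478
vertex 2.177 -4.345 -2.954
vertex 0.771 -3.168 -2.849
endloop
endfacet
facet normal -0.319 0.875 -0.363
outer loop
vertex 0.771 -3.168 -2.849
vertex 2.17 -2.611 -2.734
vertex 1.719 -3.084 -3.478
endloop
endfacet
facet normal 0.831 0.073 -0.552
outer loop
vertex 1.719 -3.084 -3.478
vertex 2.629 -3.872 -2.211
vertex 2.177 -4.345 -2.954
endloop
endfacet
facet normal 0.831 0.074 -0.551
outer loop
vertex 2.17 -2.611 -2.734
vertex 2.629 -3.872 -2.211
vertex 1.719 -3.084 -3.478
endloop
endfacet

endsolid
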